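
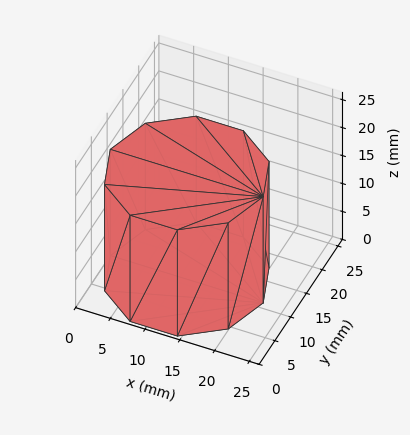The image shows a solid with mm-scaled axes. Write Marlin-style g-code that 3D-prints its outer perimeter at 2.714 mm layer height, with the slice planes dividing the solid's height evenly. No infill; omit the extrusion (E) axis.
Reading the render: the shape is a regular 10-sided prism (a cylinder approximated with 10 flat sides), circumscribed radius ≈ 11 mm, height ≈ 19 mm (dimensions read to the nearest mm from the axis ticks). For the g-code, the solid's height is divided into equal slices at the stated Δz and each level perimeter traced with G1 moves after a G0 lift.

; perimeter-only toolpath
G21 ; units = mm
G90 ; absolute positioning
G28 ; home
; layer 1
G0 Z2.714
G0 X22.000 Y11.000
G1 X19.899 Y17.466
G1 X14.399 Y21.462
G1 X7.601 Y21.462
G1 X2.101 Y17.466
G1 X0.000 Y11.000
G1 X2.101 Y4.534
G1 X7.601 Y0.538
G1 X14.399 Y0.538
G1 X19.899 Y4.534
G1 X22.000 Y11.000
; layer 2
G0 Z5.429
G0 X22.000 Y11.000
G1 X19.899 Y17.466
G1 X14.399 Y21.462
G1 X7.601 Y21.462
G1 X2.101 Y17.466
G1 X0.000 Y11.000
G1 X2.101 Y4.534
G1 X7.601 Y0.538
G1 X14.399 Y0.538
G1 X19.899 Y4.534
G1 X22.000 Y11.000
; layer 3
G0 Z8.143
G0 X22.000 Y11.000
G1 X19.899 Y17.466
G1 X14.399 Y21.462
G1 X7.601 Y21.462
G1 X2.101 Y17.466
G1 X0.000 Y11.000
G1 X2.101 Y4.534
G1 X7.601 Y0.538
G1 X14.399 Y0.538
G1 X19.899 Y4.534
G1 X22.000 Y11.000
; layer 4
G0 Z10.857
G0 X22.000 Y11.000
G1 X19.899 Y17.466
G1 X14.399 Y21.462
G1 X7.601 Y21.462
G1 X2.101 Y17.466
G1 X0.000 Y11.000
G1 X2.101 Y4.534
G1 X7.601 Y0.538
G1 X14.399 Y0.538
G1 X19.899 Y4.534
G1 X22.000 Y11.000
; layer 5
G0 Z13.571
G0 X22.000 Y11.000
G1 X19.899 Y17.466
G1 X14.399 Y21.462
G1 X7.601 Y21.462
G1 X2.101 Y17.466
G1 X0.000 Y11.000
G1 X2.101 Y4.534
G1 X7.601 Y0.538
G1 X14.399 Y0.538
G1 X19.899 Y4.534
G1 X22.000 Y11.000
; layer 6
G0 Z16.286
G0 X22.000 Y11.000
G1 X19.899 Y17.466
G1 X14.399 Y21.462
G1 X7.601 Y21.462
G1 X2.101 Y17.466
G1 X0.000 Y11.000
G1 X2.101 Y4.534
G1 X7.601 Y0.538
G1 X14.399 Y0.538
G1 X19.899 Y4.534
G1 X22.000 Y11.000
; layer 7
G0 Z19.000
G0 X22.000 Y11.000
G1 X19.899 Y17.466
G1 X14.399 Y21.462
G1 X7.601 Y21.462
G1 X2.101 Y17.466
G1 X0.000 Y11.000
G1 X2.101 Y4.534
G1 X7.601 Y0.538
G1 X14.399 Y0.538
G1 X19.899 Y4.534
G1 X22.000 Y11.000
M2 ; end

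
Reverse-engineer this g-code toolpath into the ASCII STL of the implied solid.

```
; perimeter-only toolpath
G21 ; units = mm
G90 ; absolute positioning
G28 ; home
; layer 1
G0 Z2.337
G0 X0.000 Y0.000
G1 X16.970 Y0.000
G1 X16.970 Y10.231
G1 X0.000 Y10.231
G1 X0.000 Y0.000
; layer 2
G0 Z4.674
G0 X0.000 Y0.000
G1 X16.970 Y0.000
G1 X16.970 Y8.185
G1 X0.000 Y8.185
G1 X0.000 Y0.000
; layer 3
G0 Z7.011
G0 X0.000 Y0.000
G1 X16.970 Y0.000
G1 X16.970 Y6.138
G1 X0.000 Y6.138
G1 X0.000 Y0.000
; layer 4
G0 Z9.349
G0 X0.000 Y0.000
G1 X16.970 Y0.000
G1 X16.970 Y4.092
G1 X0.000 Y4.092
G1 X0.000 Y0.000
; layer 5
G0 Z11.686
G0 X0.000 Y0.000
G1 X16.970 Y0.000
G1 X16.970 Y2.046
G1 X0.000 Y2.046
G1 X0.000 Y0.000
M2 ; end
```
solid part
  facet normal 0.0000 0.0000 -1.0000
    outer loop
      vertex 16.970 12.277 0.000
      vertex 16.970 0.000 0.000
      vertex 0.000 0.000 0.000
    endloop
  endfacet
  facet normal 0.0000 0.0000 -1.0000
    outer loop
      vertex 0.000 12.277 0.000
      vertex 16.970 12.277 0.000
      vertex 0.000 0.000 0.000
    endloop
  endfacet
  facet normal 0.0000 -1.0000 0.0000
    outer loop
      vertex 0.000 0.000 0.000
      vertex 16.970 0.000 0.000
      vertex 16.970 0.000 14.023
    endloop
  endfacet
  facet normal 0.0000 -1.0000 0.0000
    outer loop
      vertex 0.000 0.000 0.000
      vertex 16.970 0.000 14.023
      vertex 0.000 0.000 14.023
    endloop
  endfacet
  facet normal 0.0000 0.7524 0.6587
    outer loop
      vertex 0.000 0.000 14.023
      vertex 16.970 0.000 14.023
      vertex 16.970 12.277 0.000
    endloop
  endfacet
  facet normal 0.0000 0.7524 0.6587
    outer loop
      vertex 0.000 0.000 14.023
      vertex 16.970 12.277 0.000
      vertex 0.000 12.277 0.000
    endloop
  endfacet
  facet normal -1.0000 0.0000 0.0000
    outer loop
      vertex 0.000 0.000 14.023
      vertex 0.000 12.277 0.000
      vertex 0.000 0.000 0.000
    endloop
  endfacet
  facet normal 1.0000 0.0000 0.0000
    outer loop
      vertex 16.970 0.000 0.000
      vertex 16.970 12.277 0.000
      vertex 16.970 0.000 14.023
    endloop
  endfacet
endsolid part

The G0 Z moves step by Δz≈2.337 mm. The G1 loops shrink linearly with z, so the solid tapers from its base footprint up to z≈14. Closing with a flat bottom cap and the tapered top and triangulating gives 8 facets — a wedge (ramp): 17 × 12.3 mm base, rising to 14 mm along the y=0 edge and sloping linearly to z=0 at y=12.3.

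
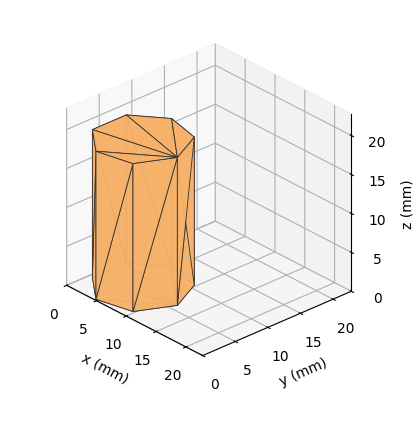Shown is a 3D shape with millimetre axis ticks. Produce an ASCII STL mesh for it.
Reading the render: the shape is a regular 7-sided prism (a cylinder approximated with 7 flat sides), circumscribed radius ≈ 6 mm, height ≈ 19 mm (dimensions read to the nearest mm from the axis ticks). For the STL, each face is triangulated and given an outward normal.

solid part
  facet normal 0.0000 0.0000 -1.0000
    outer loop
      vertex 4.7 11.8 0.0
      vertex 9.7 10.7 0.0
      vertex 12.0 6.0 0.0
    endloop
  endfacet
  facet normal 0.0000 0.0000 -1.0000
    outer loop
      vertex 0.6 8.6 0.0
      vertex 4.7 11.8 0.0
      vertex 12.0 6.0 0.0
    endloop
  endfacet
  facet normal 0.0000 0.0000 -1.0000
    outer loop
      vertex 0.6 3.4 0.0
      vertex 0.6 8.6 0.0
      vertex 12.0 6.0 0.0
    endloop
  endfacet
  facet normal 0.0000 0.0000 -1.0000
    outer loop
      vertex 4.7 0.2 0.0
      vertex 0.6 3.4 0.0
      vertex 12.0 6.0 0.0
    endloop
  endfacet
  facet normal 0.0000 0.0000 -1.0000
    outer loop
      vertex 9.7 1.3 0.0
      vertex 4.7 0.2 0.0
      vertex 12.0 6.0 0.0
    endloop
  endfacet
  facet normal 0.0000 0.0000 1.0000
    outer loop
      vertex 12.0 6.0 19.0
      vertex 9.7 10.7 19.0
      vertex 4.7 11.8 19.0
    endloop
  endfacet
  facet normal 0.0000 0.0000 1.0000
    outer loop
      vertex 12.0 6.0 19.0
      vertex 4.7 11.8 19.0
      vertex 0.6 8.6 19.0
    endloop
  endfacet
  facet normal 0.0000 0.0000 1.0000
    outer loop
      vertex 12.0 6.0 19.0
      vertex 0.6 8.6 19.0
      vertex 0.6 3.4 19.0
    endloop
  endfacet
  facet normal 0.0000 0.0000 1.0000
    outer loop
      vertex 12.0 6.0 19.0
      vertex 0.6 3.4 19.0
      vertex 4.7 0.2 19.0
    endloop
  endfacet
  facet normal 0.0000 0.0000 1.0000
    outer loop
      vertex 12.0 6.0 19.0
      vertex 4.7 0.2 19.0
      vertex 9.7 1.3 19.0
    endloop
  endfacet
  facet normal 0.8982 0.4396 0.0000
    outer loop
      vertex 12.0 6.0 0.0
      vertex 9.7 10.7 0.0
      vertex 9.7 10.7 19.0
    endloop
  endfacet
  facet normal 0.8982 0.4396 0.0000
    outer loop
      vertex 12.0 6.0 0.0
      vertex 9.7 10.7 19.0
      vertex 12.0 6.0 19.0
    endloop
  endfacet
  facet normal 0.2149 0.9766 0.0000
    outer loop
      vertex 9.7 10.7 0.0
      vertex 4.7 11.8 0.0
      vertex 4.7 11.8 19.0
    endloop
  endfacet
  facet normal 0.2149 0.9766 0.0000
    outer loop
      vertex 9.7 10.7 0.0
      vertex 4.7 11.8 19.0
      vertex 9.7 10.7 19.0
    endloop
  endfacet
  facet normal -0.6153 0.7883 0.0000
    outer loop
      vertex 4.7 11.8 0.0
      vertex 0.6 8.6 0.0
      vertex 0.6 8.6 19.0
    endloop
  endfacet
  facet normal -0.6153 0.7883 0.0000
    outer loop
      vertex 4.7 11.8 0.0
      vertex 0.6 8.6 19.0
      vertex 4.7 11.8 19.0
    endloop
  endfacet
  facet normal -1.0000 0.0000 0.0000
    outer loop
      vertex 0.6 8.6 0.0
      vertex 0.6 3.4 0.0
      vertex 0.6 3.4 19.0
    endloop
  endfacet
  facet normal -1.0000 0.0000 0.0000
    outer loop
      vertex 0.6 8.6 0.0
      vertex 0.6 3.4 19.0
      vertex 0.6 8.6 19.0
    endloop
  endfacet
  facet normal -0.6153 -0.7883 0.0000
    outer loop
      vertex 0.6 3.4 0.0
      vertex 4.7 0.2 0.0
      vertex 4.7 0.2 19.0
    endloop
  endfacet
  facet normal -0.6153 -0.7883 0.0000
    outer loop
      vertex 0.6 3.4 0.0
      vertex 4.7 0.2 19.0
      vertex 0.6 3.4 19.0
    endloop
  endfacet
  facet normal 0.2149 -0.9766 0.0000
    outer loop
      vertex 4.7 0.2 0.0
      vertex 9.7 1.3 0.0
      vertex 9.7 1.3 19.0
    endloop
  endfacet
  facet normal 0.2149 -0.9766 0.0000
    outer loop
      vertex 4.7 0.2 0.0
      vertex 9.7 1.3 19.0
      vertex 4.7 0.2 19.0
    endloop
  endfacet
  facet normal 0.8982 -0.4396 0.0000
    outer loop
      vertex 9.7 1.3 0.0
      vertex 12.0 6.0 0.0
      vertex 12.0 6.0 19.0
    endloop
  endfacet
  facet normal 0.8982 -0.4396 0.0000
    outer loop
      vertex 9.7 1.3 0.0
      vertex 12.0 6.0 19.0
      vertex 9.7 1.3 19.0
    endloop
  endfacet
endsolid part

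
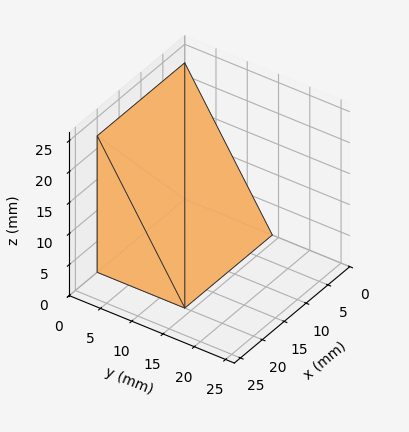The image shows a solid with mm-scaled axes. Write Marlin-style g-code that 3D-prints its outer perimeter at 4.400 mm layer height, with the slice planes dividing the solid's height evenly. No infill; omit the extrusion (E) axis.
Reading the render: the shape is a wedge (ramp): 20 × 14 mm base, rising to 22 mm along the y=0 edge and sloping linearly to z=0 at y=14 (dimensions read to the nearest mm from the axis ticks). For the g-code, the solid's height is divided into equal slices at the stated Δz and each level perimeter traced with G1 moves after a G0 lift.

; perimeter-only toolpath
G21 ; units = mm
G90 ; absolute positioning
G28 ; home
; layer 1
G0 Z4.400
G0 X0.000 Y0.000
G1 X20.000 Y0.000
G1 X20.000 Y11.200
G1 X0.000 Y11.200
G1 X0.000 Y0.000
; layer 2
G0 Z8.800
G0 X0.000 Y0.000
G1 X20.000 Y0.000
G1 X20.000 Y8.400
G1 X0.000 Y8.400
G1 X0.000 Y0.000
; layer 3
G0 Z13.200
G0 X0.000 Y0.000
G1 X20.000 Y0.000
G1 X20.000 Y5.600
G1 X0.000 Y5.600
G1 X0.000 Y0.000
; layer 4
G0 Z17.600
G0 X0.000 Y0.000
G1 X20.000 Y0.000
G1 X20.000 Y2.800
G1 X0.000 Y2.800
G1 X0.000 Y0.000
M2 ; end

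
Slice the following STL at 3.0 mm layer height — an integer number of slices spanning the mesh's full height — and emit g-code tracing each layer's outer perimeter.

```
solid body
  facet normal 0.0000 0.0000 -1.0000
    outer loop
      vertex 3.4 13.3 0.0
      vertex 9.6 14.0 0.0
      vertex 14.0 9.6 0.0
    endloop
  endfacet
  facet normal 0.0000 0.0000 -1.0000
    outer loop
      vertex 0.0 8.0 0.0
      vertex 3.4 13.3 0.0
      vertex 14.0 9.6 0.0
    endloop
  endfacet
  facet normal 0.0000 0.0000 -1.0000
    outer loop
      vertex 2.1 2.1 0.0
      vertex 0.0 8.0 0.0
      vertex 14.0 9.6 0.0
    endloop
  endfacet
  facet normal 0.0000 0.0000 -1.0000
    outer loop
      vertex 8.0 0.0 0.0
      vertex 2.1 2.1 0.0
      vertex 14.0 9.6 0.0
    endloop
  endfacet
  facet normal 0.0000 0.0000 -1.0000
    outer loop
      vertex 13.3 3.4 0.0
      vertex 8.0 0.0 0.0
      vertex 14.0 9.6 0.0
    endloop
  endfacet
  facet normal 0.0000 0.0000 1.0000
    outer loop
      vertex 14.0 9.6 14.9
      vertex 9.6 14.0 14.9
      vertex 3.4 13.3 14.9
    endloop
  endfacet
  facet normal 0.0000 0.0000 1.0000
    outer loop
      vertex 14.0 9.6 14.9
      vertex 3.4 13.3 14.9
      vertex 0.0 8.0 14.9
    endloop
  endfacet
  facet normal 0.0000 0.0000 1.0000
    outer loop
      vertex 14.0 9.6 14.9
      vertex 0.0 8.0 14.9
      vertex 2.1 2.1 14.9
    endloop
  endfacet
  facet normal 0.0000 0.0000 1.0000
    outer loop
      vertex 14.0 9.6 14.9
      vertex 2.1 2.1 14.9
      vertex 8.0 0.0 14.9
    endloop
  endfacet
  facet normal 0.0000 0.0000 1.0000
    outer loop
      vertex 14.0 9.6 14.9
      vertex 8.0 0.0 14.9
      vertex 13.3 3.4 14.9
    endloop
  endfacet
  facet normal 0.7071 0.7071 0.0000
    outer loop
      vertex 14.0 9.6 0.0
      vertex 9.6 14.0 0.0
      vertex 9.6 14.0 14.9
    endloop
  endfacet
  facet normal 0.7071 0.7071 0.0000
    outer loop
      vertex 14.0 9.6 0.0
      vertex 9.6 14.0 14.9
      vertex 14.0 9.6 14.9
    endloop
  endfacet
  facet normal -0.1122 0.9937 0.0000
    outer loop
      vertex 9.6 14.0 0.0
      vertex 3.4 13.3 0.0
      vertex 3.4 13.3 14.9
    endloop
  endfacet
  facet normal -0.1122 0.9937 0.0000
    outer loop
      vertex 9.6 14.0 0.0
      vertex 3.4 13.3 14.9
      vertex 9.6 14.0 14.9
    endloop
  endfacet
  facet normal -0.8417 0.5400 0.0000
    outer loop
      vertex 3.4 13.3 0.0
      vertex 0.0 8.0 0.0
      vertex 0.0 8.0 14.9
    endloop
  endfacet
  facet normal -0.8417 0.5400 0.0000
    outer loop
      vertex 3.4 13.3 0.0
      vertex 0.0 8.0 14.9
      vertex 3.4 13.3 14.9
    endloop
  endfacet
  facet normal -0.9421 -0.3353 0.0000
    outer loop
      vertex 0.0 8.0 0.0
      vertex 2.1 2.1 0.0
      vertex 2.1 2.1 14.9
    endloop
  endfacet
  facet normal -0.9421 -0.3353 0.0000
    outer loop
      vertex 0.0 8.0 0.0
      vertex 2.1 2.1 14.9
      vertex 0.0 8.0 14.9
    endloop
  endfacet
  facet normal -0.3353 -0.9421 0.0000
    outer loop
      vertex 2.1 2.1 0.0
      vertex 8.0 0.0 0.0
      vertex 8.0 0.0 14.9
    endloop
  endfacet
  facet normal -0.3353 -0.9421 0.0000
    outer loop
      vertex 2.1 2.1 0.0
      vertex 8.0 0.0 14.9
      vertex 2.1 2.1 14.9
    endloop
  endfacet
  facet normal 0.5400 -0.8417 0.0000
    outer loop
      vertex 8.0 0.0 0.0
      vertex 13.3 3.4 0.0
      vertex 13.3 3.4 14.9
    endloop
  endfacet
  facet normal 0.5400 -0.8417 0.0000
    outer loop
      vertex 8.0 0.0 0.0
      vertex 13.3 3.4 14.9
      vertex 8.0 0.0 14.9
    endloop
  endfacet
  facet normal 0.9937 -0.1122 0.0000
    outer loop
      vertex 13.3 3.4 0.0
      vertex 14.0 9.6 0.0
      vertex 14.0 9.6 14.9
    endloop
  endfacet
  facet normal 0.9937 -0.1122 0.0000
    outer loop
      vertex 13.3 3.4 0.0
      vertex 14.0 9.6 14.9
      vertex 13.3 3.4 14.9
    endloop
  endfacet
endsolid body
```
; perimeter-only toolpath
G21 ; units = mm
G90 ; absolute positioning
G28 ; home
; layer 1
G0 Z3.0
G0 X14.0 Y9.6
G1 X9.6 Y14.0
G1 X3.4 Y13.3
G1 X0.0 Y8.0
G1 X2.1 Y2.1
G1 X8.0 Y0.0
G1 X13.3 Y3.4
G1 X14.0 Y9.6
; layer 2
G0 Z6.0
G0 X14.0 Y9.6
G1 X9.6 Y14.0
G1 X3.4 Y13.3
G1 X0.0 Y8.0
G1 X2.1 Y2.1
G1 X8.0 Y0.0
G1 X13.3 Y3.4
G1 X14.0 Y9.6
; layer 3
G0 Z8.9
G0 X14.0 Y9.6
G1 X9.6 Y14.0
G1 X3.4 Y13.3
G1 X0.0 Y8.0
G1 X2.1 Y2.1
G1 X8.0 Y0.0
G1 X13.3 Y3.4
G1 X14.0 Y9.6
; layer 4
G0 Z11.9
G0 X14.0 Y9.6
G1 X9.6 Y14.0
G1 X3.4 Y13.3
G1 X0.0 Y8.0
G1 X2.1 Y2.1
G1 X8.0 Y0.0
G1 X13.3 Y3.4
G1 X14.0 Y9.6
; layer 5
G0 Z14.9
G0 X14.0 Y9.6
G1 X9.6 Y14.0
G1 X3.4 Y13.3
G1 X0.0 Y8.0
G1 X2.1 Y2.1
G1 X8.0 Y0.0
G1 X13.3 Y3.4
G1 X14.0 Y9.6
M2 ; end

The solid is a regular 7-sided prism (a cylinder approximated with 7 flat sides), circumscribed radius ≈ 7.2 mm, height ≈ 14.9 mm. Slicing at Δz = 3.0 mm — 5 equal slices spanning the solid's height, so layer i sits at z = i·h/5 — gives 5 non-empty perimeters. Each is a 7-segment closed polygon; G0 lifts to the layer z and rapids to the start vertex, then G1 traces the edges.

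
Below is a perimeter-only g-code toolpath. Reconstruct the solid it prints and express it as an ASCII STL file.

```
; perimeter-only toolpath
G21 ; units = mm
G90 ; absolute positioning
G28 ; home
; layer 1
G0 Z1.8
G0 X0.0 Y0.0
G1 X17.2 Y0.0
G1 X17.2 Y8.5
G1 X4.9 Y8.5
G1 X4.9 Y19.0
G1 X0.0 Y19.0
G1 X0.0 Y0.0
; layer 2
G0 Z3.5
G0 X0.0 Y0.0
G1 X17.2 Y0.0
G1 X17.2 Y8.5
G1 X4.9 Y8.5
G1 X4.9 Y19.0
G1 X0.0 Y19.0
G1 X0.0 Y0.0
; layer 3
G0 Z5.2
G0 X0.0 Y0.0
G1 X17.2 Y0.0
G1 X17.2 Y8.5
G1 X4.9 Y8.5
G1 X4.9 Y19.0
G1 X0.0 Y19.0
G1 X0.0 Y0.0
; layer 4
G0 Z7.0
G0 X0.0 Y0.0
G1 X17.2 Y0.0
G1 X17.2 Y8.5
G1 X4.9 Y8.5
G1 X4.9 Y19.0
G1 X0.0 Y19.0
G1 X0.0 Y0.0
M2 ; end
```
solid part
  facet normal 0.0000 0.0000 -1.0000
    outer loop
      vertex 17.2 8.5 0.0
      vertex 17.2 0.0 0.0
      vertex 0.0 0.0 0.0
    endloop
  endfacet
  facet normal 0.0000 0.0000 -1.0000
    outer loop
      vertex 4.9 8.5 0.0
      vertex 17.2 8.5 0.0
      vertex 0.0 0.0 0.0
    endloop
  endfacet
  facet normal 0.0000 0.0000 -1.0000
    outer loop
      vertex 4.9 19.0 0.0
      vertex 4.9 8.5 0.0
      vertex 0.0 0.0 0.0
    endloop
  endfacet
  facet normal 0.0000 0.0000 -1.0000
    outer loop
      vertex 0.0 19.0 0.0
      vertex 4.9 19.0 0.0
      vertex 0.0 0.0 0.0
    endloop
  endfacet
  facet normal 0.0000 0.0000 1.0000
    outer loop
      vertex 0.0 0.0 7.0
      vertex 17.2 0.0 7.0
      vertex 17.2 8.5 7.0
    endloop
  endfacet
  facet normal 0.0000 0.0000 1.0000
    outer loop
      vertex 0.0 0.0 7.0
      vertex 17.2 8.5 7.0
      vertex 4.9 8.5 7.0
    endloop
  endfacet
  facet normal 0.0000 0.0000 1.0000
    outer loop
      vertex 0.0 0.0 7.0
      vertex 4.9 8.5 7.0
      vertex 4.9 19.0 7.0
    endloop
  endfacet
  facet normal 0.0000 0.0000 1.0000
    outer loop
      vertex 0.0 0.0 7.0
      vertex 4.9 19.0 7.0
      vertex 0.0 19.0 7.0
    endloop
  endfacet
  facet normal 0.0000 -1.0000 0.0000
    outer loop
      vertex 0.0 0.0 0.0
      vertex 17.2 0.0 0.0
      vertex 17.2 0.0 7.0
    endloop
  endfacet
  facet normal 0.0000 -1.0000 0.0000
    outer loop
      vertex 0.0 0.0 0.0
      vertex 17.2 0.0 7.0
      vertex 0.0 0.0 7.0
    endloop
  endfacet
  facet normal 1.0000 0.0000 0.0000
    outer loop
      vertex 17.2 0.0 0.0
      vertex 17.2 8.5 0.0
      vertex 17.2 8.5 7.0
    endloop
  endfacet
  facet normal 1.0000 0.0000 0.0000
    outer loop
      vertex 17.2 0.0 0.0
      vertex 17.2 8.5 7.0
      vertex 17.2 0.0 7.0
    endloop
  endfacet
  facet normal 0.0000 1.0000 0.0000
    outer loop
      vertex 17.2 8.5 0.0
      vertex 4.9 8.5 0.0
      vertex 4.9 8.5 7.0
    endloop
  endfacet
  facet normal 0.0000 1.0000 0.0000
    outer loop
      vertex 17.2 8.5 0.0
      vertex 4.9 8.5 7.0
      vertex 17.2 8.5 7.0
    endloop
  endfacet
  facet normal 1.0000 0.0000 0.0000
    outer loop
      vertex 4.9 8.5 0.0
      vertex 4.9 19.0 0.0
      vertex 4.9 19.0 7.0
    endloop
  endfacet
  facet normal 1.0000 0.0000 0.0000
    outer loop
      vertex 4.9 8.5 0.0
      vertex 4.9 19.0 7.0
      vertex 4.9 8.5 7.0
    endloop
  endfacet
  facet normal 0.0000 1.0000 0.0000
    outer loop
      vertex 4.9 19.0 0.0
      vertex 0.0 19.0 0.0
      vertex 0.0 19.0 7.0
    endloop
  endfacet
  facet normal 0.0000 1.0000 0.0000
    outer loop
      vertex 4.9 19.0 0.0
      vertex 0.0 19.0 7.0
      vertex 4.9 19.0 7.0
    endloop
  endfacet
  facet normal -1.0000 0.0000 0.0000
    outer loop
      vertex 0.0 19.0 0.0
      vertex 0.0 0.0 0.0
      vertex 0.0 0.0 7.0
    endloop
  endfacet
  facet normal -1.0000 0.0000 0.0000
    outer loop
      vertex 0.0 19.0 0.0
      vertex 0.0 0.0 7.0
      vertex 0.0 19.0 7.0
    endloop
  endfacet
endsolid part

The G0 Z moves step by Δz≈1.8 mm. Every layer's G1 loop is the same polygon, so the solid is a straight extrusion of it from z=0 to z≈7. Closing with flat bottom and top caps and triangulating gives 20 facets — an L-shaped prism: outer 17.2 × 19 mm, arm thicknesses ≈ 8.5 mm (horizontal) and 4.9 mm (vertical), extruded 7 mm in z.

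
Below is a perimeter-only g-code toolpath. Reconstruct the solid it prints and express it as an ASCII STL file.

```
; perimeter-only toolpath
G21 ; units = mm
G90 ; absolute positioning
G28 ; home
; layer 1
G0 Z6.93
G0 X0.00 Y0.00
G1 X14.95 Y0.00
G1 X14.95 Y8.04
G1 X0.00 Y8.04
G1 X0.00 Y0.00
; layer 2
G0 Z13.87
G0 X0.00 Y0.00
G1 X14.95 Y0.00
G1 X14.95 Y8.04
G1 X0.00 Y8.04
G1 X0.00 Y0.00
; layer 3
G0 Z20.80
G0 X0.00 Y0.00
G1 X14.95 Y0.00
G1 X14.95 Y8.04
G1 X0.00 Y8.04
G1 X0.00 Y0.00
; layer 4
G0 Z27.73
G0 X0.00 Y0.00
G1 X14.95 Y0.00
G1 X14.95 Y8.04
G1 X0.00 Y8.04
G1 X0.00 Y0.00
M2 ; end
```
solid part
  facet normal 0.0000 0.0000 -1.0000
    outer loop
      vertex 14.95 8.04 0.00
      vertex 14.95 0.00 0.00
      vertex 0.00 0.00 0.00
    endloop
  endfacet
  facet normal 0.0000 0.0000 -1.0000
    outer loop
      vertex 0.00 8.04 0.00
      vertex 14.95 8.04 0.00
      vertex 0.00 0.00 0.00
    endloop
  endfacet
  facet normal 0.0000 0.0000 1.0000
    outer loop
      vertex 0.00 0.00 27.73
      vertex 14.95 0.00 27.73
      vertex 14.95 8.04 27.73
    endloop
  endfacet
  facet normal 0.0000 0.0000 1.0000
    outer loop
      vertex 0.00 0.00 27.73
      vertex 14.95 8.04 27.73
      vertex 0.00 8.04 27.73
    endloop
  endfacet
  facet normal 0.0000 -1.0000 0.0000
    outer loop
      vertex 0.00 0.00 0.00
      vertex 14.95 0.00 0.00
      vertex 14.95 0.00 27.73
    endloop
  endfacet
  facet normal 0.0000 -1.0000 0.0000
    outer loop
      vertex 0.00 0.00 0.00
      vertex 14.95 0.00 27.73
      vertex 0.00 0.00 27.73
    endloop
  endfacet
  facet normal 0.0000 1.0000 0.0000
    outer loop
      vertex 14.95 8.04 27.73
      vertex 14.95 8.04 0.00
      vertex 0.00 8.04 0.00
    endloop
  endfacet
  facet normal 0.0000 1.0000 0.0000
    outer loop
      vertex 0.00 8.04 27.73
      vertex 14.95 8.04 27.73
      vertex 0.00 8.04 0.00
    endloop
  endfacet
  facet normal -1.0000 0.0000 0.0000
    outer loop
      vertex 0.00 8.04 27.73
      vertex 0.00 8.04 0.00
      vertex 0.00 0.00 0.00
    endloop
  endfacet
  facet normal -1.0000 0.0000 0.0000
    outer loop
      vertex 0.00 0.00 27.73
      vertex 0.00 8.04 27.73
      vertex 0.00 0.00 0.00
    endloop
  endfacet
  facet normal 1.0000 0.0000 0.0000
    outer loop
      vertex 14.95 0.00 0.00
      vertex 14.95 8.04 0.00
      vertex 14.95 8.04 27.73
    endloop
  endfacet
  facet normal 1.0000 0.0000 0.0000
    outer loop
      vertex 14.95 0.00 0.00
      vertex 14.95 8.04 27.73
      vertex 14.95 0.00 27.73
    endloop
  endfacet
endsolid part

The G0 Z moves step by Δz≈6.93 mm. Every layer's G1 loop is the same polygon, so the solid is a straight extrusion of it from z=0 to z≈27.7. Closing with flat bottom and top caps and triangulating gives 12 facets — a rectangular box, roughly 14.9 × 8.04 mm footprint and 27.7 mm tall.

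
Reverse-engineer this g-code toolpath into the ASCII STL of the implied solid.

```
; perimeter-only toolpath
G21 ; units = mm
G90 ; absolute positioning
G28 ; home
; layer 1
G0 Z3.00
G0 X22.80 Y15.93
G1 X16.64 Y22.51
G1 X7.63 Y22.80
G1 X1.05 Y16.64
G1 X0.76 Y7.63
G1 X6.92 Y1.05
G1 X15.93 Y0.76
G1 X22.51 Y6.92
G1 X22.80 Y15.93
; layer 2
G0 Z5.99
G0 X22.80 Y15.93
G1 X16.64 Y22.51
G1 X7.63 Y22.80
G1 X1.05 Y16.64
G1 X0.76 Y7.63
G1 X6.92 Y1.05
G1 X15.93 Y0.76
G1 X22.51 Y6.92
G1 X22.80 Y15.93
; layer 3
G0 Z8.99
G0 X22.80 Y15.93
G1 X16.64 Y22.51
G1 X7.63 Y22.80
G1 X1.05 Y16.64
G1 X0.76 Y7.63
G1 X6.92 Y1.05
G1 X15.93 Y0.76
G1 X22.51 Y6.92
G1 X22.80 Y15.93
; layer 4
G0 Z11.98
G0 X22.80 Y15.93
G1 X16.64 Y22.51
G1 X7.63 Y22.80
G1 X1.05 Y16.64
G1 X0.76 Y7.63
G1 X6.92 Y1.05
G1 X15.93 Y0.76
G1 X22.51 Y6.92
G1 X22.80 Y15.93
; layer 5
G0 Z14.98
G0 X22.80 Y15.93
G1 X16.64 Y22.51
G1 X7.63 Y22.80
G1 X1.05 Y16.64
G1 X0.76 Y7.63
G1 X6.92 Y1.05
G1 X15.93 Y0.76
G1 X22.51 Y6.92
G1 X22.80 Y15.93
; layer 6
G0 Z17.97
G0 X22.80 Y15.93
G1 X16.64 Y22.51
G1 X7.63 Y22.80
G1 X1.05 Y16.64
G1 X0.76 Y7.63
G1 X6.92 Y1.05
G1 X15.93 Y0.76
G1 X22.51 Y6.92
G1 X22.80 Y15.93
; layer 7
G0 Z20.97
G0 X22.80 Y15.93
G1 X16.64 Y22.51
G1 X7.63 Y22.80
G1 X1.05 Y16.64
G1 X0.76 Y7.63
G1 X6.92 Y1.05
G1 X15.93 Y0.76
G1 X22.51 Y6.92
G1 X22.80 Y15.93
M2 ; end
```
solid part
  facet normal 0.0000 0.0000 -1.0000
    outer loop
      vertex 7.63 22.80 0.00
      vertex 16.64 22.51 0.00
      vertex 22.80 15.93 0.00
    endloop
  endfacet
  facet normal 0.0000 0.0000 -1.0000
    outer loop
      vertex 1.05 16.64 0.00
      vertex 7.63 22.80 0.00
      vertex 22.80 15.93 0.00
    endloop
  endfacet
  facet normal 0.0000 0.0000 -1.0000
    outer loop
      vertex 0.76 7.63 0.00
      vertex 1.05 16.64 0.00
      vertex 22.80 15.93 0.00
    endloop
  endfacet
  facet normal 0.0000 0.0000 -1.0000
    outer loop
      vertex 6.92 1.05 0.00
      vertex 0.76 7.63 0.00
      vertex 22.80 15.93 0.00
    endloop
  endfacet
  facet normal 0.0000 0.0000 -1.0000
    outer loop
      vertex 15.93 0.76 0.00
      vertex 6.92 1.05 0.00
      vertex 22.80 15.93 0.00
    endloop
  endfacet
  facet normal 0.0000 0.0000 -1.0000
    outer loop
      vertex 22.51 6.92 0.00
      vertex 15.93 0.76 0.00
      vertex 22.80 15.93 0.00
    endloop
  endfacet
  facet normal 0.0000 0.0000 1.0000
    outer loop
      vertex 22.80 15.93 20.97
      vertex 16.64 22.51 20.97
      vertex 7.63 22.80 20.97
    endloop
  endfacet
  facet normal 0.0000 0.0000 1.0000
    outer loop
      vertex 22.80 15.93 20.97
      vertex 7.63 22.80 20.97
      vertex 1.05 16.64 20.97
    endloop
  endfacet
  facet normal 0.0000 0.0000 1.0000
    outer loop
      vertex 22.80 15.93 20.97
      vertex 1.05 16.64 20.97
      vertex 0.76 7.63 20.97
    endloop
  endfacet
  facet normal 0.0000 0.0000 1.0000
    outer loop
      vertex 22.80 15.93 20.97
      vertex 0.76 7.63 20.97
      vertex 6.92 1.05 20.97
    endloop
  endfacet
  facet normal 0.0000 0.0000 1.0000
    outer loop
      vertex 22.80 15.93 20.97
      vertex 6.92 1.05 20.97
      vertex 15.93 0.76 20.97
    endloop
  endfacet
  facet normal 0.0000 0.0000 1.0000
    outer loop
      vertex 22.80 15.93 20.97
      vertex 15.93 0.76 20.97
      vertex 22.51 6.92 20.97
    endloop
  endfacet
  facet normal 0.7300 0.6834 0.0000
    outer loop
      vertex 22.80 15.93 0.00
      vertex 16.64 22.51 0.00
      vertex 16.64 22.51 20.97
    endloop
  endfacet
  facet normal 0.7300 0.6834 0.0000
    outer loop
      vertex 22.80 15.93 0.00
      vertex 16.64 22.51 20.97
      vertex 22.80 15.93 20.97
    endloop
  endfacet
  facet normal 0.0322 0.9995 0.0000
    outer loop
      vertex 16.64 22.51 0.00
      vertex 7.63 22.80 0.00
      vertex 7.63 22.80 20.97
    endloop
  endfacet
  facet normal 0.0322 0.9995 0.0000
    outer loop
      vertex 16.64 22.51 0.00
      vertex 7.63 22.80 20.97
      vertex 16.64 22.51 20.97
    endloop
  endfacet
  facet normal -0.6834 0.7300 0.0000
    outer loop
      vertex 7.63 22.80 0.00
      vertex 1.05 16.64 0.00
      vertex 1.05 16.64 20.97
    endloop
  endfacet
  facet normal -0.6834 0.7300 0.0000
    outer loop
      vertex 7.63 22.80 0.00
      vertex 1.05 16.64 20.97
      vertex 7.63 22.80 20.97
    endloop
  endfacet
  facet normal -0.9995 0.0322 0.0000
    outer loop
      vertex 1.05 16.64 0.00
      vertex 0.76 7.63 0.00
      vertex 0.76 7.63 20.97
    endloop
  endfacet
  facet normal -0.9995 0.0322 0.0000
    outer loop
      vertex 1.05 16.64 0.00
      vertex 0.76 7.63 20.97
      vertex 1.05 16.64 20.97
    endloop
  endfacet
  facet normal -0.7300 -0.6834 0.0000
    outer loop
      vertex 0.76 7.63 0.00
      vertex 6.92 1.05 0.00
      vertex 6.92 1.05 20.97
    endloop
  endfacet
  facet normal -0.7300 -0.6834 0.0000
    outer loop
      vertex 0.76 7.63 0.00
      vertex 6.92 1.05 20.97
      vertex 0.76 7.63 20.97
    endloop
  endfacet
  facet normal -0.0322 -0.9995 0.0000
    outer loop
      vertex 6.92 1.05 0.00
      vertex 15.93 0.76 0.00
      vertex 15.93 0.76 20.97
    endloop
  endfacet
  facet normal -0.0322 -0.9995 0.0000
    outer loop
      vertex 6.92 1.05 0.00
      vertex 15.93 0.76 20.97
      vertex 6.92 1.05 20.97
    endloop
  endfacet
  facet normal 0.6834 -0.7300 0.0000
    outer loop
      vertex 15.93 0.76 0.00
      vertex 22.51 6.92 0.00
      vertex 22.51 6.92 20.97
    endloop
  endfacet
  facet normal 0.6834 -0.7300 0.0000
    outer loop
      vertex 15.93 0.76 0.00
      vertex 22.51 6.92 20.97
      vertex 15.93 0.76 20.97
    endloop
  endfacet
  facet normal 0.9995 -0.0322 0.0000
    outer loop
      vertex 22.51 6.92 0.00
      vertex 22.80 15.93 0.00
      vertex 22.80 15.93 20.97
    endloop
  endfacet
  facet normal 0.9995 -0.0322 0.0000
    outer loop
      vertex 22.51 6.92 0.00
      vertex 22.80 15.93 20.97
      vertex 22.51 6.92 20.97
    endloop
  endfacet
endsolid part

The G0 Z moves step by Δz≈3.00 mm. Every layer's G1 loop is the same polygon, so the solid is a straight extrusion of it from z=0 to z≈21. Closing with flat bottom and top caps and triangulating gives 28 facets — a regular 8-sided prism (a cylinder approximated with 8 flat sides), circumscribed radius ≈ 11.8 mm, height ≈ 21 mm.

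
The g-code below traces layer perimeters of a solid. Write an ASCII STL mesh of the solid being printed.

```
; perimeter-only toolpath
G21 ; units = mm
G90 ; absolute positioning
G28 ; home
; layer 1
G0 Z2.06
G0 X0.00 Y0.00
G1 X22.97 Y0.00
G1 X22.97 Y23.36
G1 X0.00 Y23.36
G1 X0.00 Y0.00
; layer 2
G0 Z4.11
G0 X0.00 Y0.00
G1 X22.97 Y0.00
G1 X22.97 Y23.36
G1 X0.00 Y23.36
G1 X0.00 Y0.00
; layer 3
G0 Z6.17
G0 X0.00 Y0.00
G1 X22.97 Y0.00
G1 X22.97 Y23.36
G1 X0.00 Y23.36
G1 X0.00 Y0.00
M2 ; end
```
solid part
  facet normal 0.0000 0.0000 -1.0000
    outer loop
      vertex 22.97 23.36 0.00
      vertex 22.97 0.00 0.00
      vertex 0.00 0.00 0.00
    endloop
  endfacet
  facet normal 0.0000 0.0000 -1.0000
    outer loop
      vertex 0.00 23.36 0.00
      vertex 22.97 23.36 0.00
      vertex 0.00 0.00 0.00
    endloop
  endfacet
  facet normal 0.0000 0.0000 1.0000
    outer loop
      vertex 0.00 0.00 6.17
      vertex 22.97 0.00 6.17
      vertex 22.97 23.36 6.17
    endloop
  endfacet
  facet normal 0.0000 0.0000 1.0000
    outer loop
      vertex 0.00 0.00 6.17
      vertex 22.97 23.36 6.17
      vertex 0.00 23.36 6.17
    endloop
  endfacet
  facet normal 0.0000 -1.0000 0.0000
    outer loop
      vertex 0.00 0.00 0.00
      vertex 22.97 0.00 0.00
      vertex 22.97 0.00 6.17
    endloop
  endfacet
  facet normal 0.0000 -1.0000 0.0000
    outer loop
      vertex 0.00 0.00 0.00
      vertex 22.97 0.00 6.17
      vertex 0.00 0.00 6.17
    endloop
  endfacet
  facet normal 0.0000 1.0000 0.0000
    outer loop
      vertex 22.97 23.36 6.17
      vertex 22.97 23.36 0.00
      vertex 0.00 23.36 0.00
    endloop
  endfacet
  facet normal 0.0000 1.0000 0.0000
    outer loop
      vertex 0.00 23.36 6.17
      vertex 22.97 23.36 6.17
      vertex 0.00 23.36 0.00
    endloop
  endfacet
  facet normal -1.0000 0.0000 0.0000
    outer loop
      vertex 0.00 23.36 6.17
      vertex 0.00 23.36 0.00
      vertex 0.00 0.00 0.00
    endloop
  endfacet
  facet normal -1.0000 0.0000 0.0000
    outer loop
      vertex 0.00 0.00 6.17
      vertex 0.00 23.36 6.17
      vertex 0.00 0.00 0.00
    endloop
  endfacet
  facet normal 1.0000 0.0000 0.0000
    outer loop
      vertex 22.97 0.00 0.00
      vertex 22.97 23.36 0.00
      vertex 22.97 23.36 6.17
    endloop
  endfacet
  facet normal 1.0000 0.0000 0.0000
    outer loop
      vertex 22.97 0.00 0.00
      vertex 22.97 23.36 6.17
      vertex 22.97 0.00 6.17
    endloop
  endfacet
endsolid part

The G0 Z moves step by Δz≈2.06 mm. Every layer's G1 loop is the same polygon, so the solid is a straight extrusion of it from z=0 to z≈6.17. Closing with flat bottom and top caps and triangulating gives 12 facets — a rectangular box, roughly 23 × 23.4 mm footprint and 6.17 mm tall.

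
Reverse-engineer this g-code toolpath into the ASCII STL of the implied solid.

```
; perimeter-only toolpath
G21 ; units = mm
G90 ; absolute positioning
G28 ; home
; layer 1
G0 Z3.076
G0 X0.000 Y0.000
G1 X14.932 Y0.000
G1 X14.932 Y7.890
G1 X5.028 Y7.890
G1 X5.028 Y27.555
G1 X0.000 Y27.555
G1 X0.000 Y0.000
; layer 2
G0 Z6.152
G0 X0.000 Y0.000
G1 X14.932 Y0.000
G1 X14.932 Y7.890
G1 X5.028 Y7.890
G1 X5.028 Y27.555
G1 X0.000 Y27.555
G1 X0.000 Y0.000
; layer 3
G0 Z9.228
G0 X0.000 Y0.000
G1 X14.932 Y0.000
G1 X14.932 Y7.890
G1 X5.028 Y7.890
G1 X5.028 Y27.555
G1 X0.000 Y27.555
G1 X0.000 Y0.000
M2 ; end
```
solid part
  facet normal 0.0000 0.0000 -1.0000
    outer loop
      vertex 14.932 7.890 0.000
      vertex 14.932 0.000 0.000
      vertex 0.000 0.000 0.000
    endloop
  endfacet
  facet normal 0.0000 0.0000 -1.0000
    outer loop
      vertex 5.028 7.890 0.000
      vertex 14.932 7.890 0.000
      vertex 0.000 0.000 0.000
    endloop
  endfacet
  facet normal 0.0000 0.0000 -1.0000
    outer loop
      vertex 5.028 27.555 0.000
      vertex 5.028 7.890 0.000
      vertex 0.000 0.000 0.000
    endloop
  endfacet
  facet normal 0.0000 0.0000 -1.0000
    outer loop
      vertex 0.000 27.555 0.000
      vertex 5.028 27.555 0.000
      vertex 0.000 0.000 0.000
    endloop
  endfacet
  facet normal 0.0000 0.0000 1.0000
    outer loop
      vertex 0.000 0.000 9.228
      vertex 14.932 0.000 9.228
      vertex 14.932 7.890 9.228
    endloop
  endfacet
  facet normal 0.0000 0.0000 1.0000
    outer loop
      vertex 0.000 0.000 9.228
      vertex 14.932 7.890 9.228
      vertex 5.028 7.890 9.228
    endloop
  endfacet
  facet normal 0.0000 0.0000 1.0000
    outer loop
      vertex 0.000 0.000 9.228
      vertex 5.028 7.890 9.228
      vertex 5.028 27.555 9.228
    endloop
  endfacet
  facet normal 0.0000 0.0000 1.0000
    outer loop
      vertex 0.000 0.000 9.228
      vertex 5.028 27.555 9.228
      vertex 0.000 27.555 9.228
    endloop
  endfacet
  facet normal 0.0000 -1.0000 0.0000
    outer loop
      vertex 0.000 0.000 0.000
      vertex 14.932 0.000 0.000
      vertex 14.932 0.000 9.228
    endloop
  endfacet
  facet normal 0.0000 -1.0000 0.0000
    outer loop
      vertex 0.000 0.000 0.000
      vertex 14.932 0.000 9.228
      vertex 0.000 0.000 9.228
    endloop
  endfacet
  facet normal 1.0000 0.0000 0.0000
    outer loop
      vertex 14.932 0.000 0.000
      vertex 14.932 7.890 0.000
      vertex 14.932 7.890 9.228
    endloop
  endfacet
  facet normal 1.0000 0.0000 0.0000
    outer loop
      vertex 14.932 0.000 0.000
      vertex 14.932 7.890 9.228
      vertex 14.932 0.000 9.228
    endloop
  endfacet
  facet normal 0.0000 1.0000 0.0000
    outer loop
      vertex 14.932 7.890 0.000
      vertex 5.028 7.890 0.000
      vertex 5.028 7.890 9.228
    endloop
  endfacet
  facet normal 0.0000 1.0000 0.0000
    outer loop
      vertex 14.932 7.890 0.000
      vertex 5.028 7.890 9.228
      vertex 14.932 7.890 9.228
    endloop
  endfacet
  facet normal 1.0000 0.0000 0.0000
    outer loop
      vertex 5.028 7.890 0.000
      vertex 5.028 27.555 0.000
      vertex 5.028 27.555 9.228
    endloop
  endfacet
  facet normal 1.0000 0.0000 0.0000
    outer loop
      vertex 5.028 7.890 0.000
      vertex 5.028 27.555 9.228
      vertex 5.028 7.890 9.228
    endloop
  endfacet
  facet normal 0.0000 1.0000 0.0000
    outer loop
      vertex 5.028 27.555 0.000
      vertex 0.000 27.555 0.000
      vertex 0.000 27.555 9.228
    endloop
  endfacet
  facet normal 0.0000 1.0000 0.0000
    outer loop
      vertex 5.028 27.555 0.000
      vertex 0.000 27.555 9.228
      vertex 5.028 27.555 9.228
    endloop
  endfacet
  facet normal -1.0000 0.0000 0.0000
    outer loop
      vertex 0.000 27.555 0.000
      vertex 0.000 0.000 0.000
      vertex 0.000 0.000 9.228
    endloop
  endfacet
  facet normal -1.0000 0.0000 0.0000
    outer loop
      vertex 0.000 27.555 0.000
      vertex 0.000 0.000 9.228
      vertex 0.000 27.555 9.228
    endloop
  endfacet
endsolid part

The G0 Z moves step by Δz≈3.076 mm. Every layer's G1 loop is the same polygon, so the solid is a straight extrusion of it from z=0 to z≈9.23. Closing with flat bottom and top caps and triangulating gives 20 facets — an L-shaped prism: outer 14.9 × 27.6 mm, arm thicknesses ≈ 7.89 mm (horizontal) and 5.03 mm (vertical), extruded 9.23 mm in z.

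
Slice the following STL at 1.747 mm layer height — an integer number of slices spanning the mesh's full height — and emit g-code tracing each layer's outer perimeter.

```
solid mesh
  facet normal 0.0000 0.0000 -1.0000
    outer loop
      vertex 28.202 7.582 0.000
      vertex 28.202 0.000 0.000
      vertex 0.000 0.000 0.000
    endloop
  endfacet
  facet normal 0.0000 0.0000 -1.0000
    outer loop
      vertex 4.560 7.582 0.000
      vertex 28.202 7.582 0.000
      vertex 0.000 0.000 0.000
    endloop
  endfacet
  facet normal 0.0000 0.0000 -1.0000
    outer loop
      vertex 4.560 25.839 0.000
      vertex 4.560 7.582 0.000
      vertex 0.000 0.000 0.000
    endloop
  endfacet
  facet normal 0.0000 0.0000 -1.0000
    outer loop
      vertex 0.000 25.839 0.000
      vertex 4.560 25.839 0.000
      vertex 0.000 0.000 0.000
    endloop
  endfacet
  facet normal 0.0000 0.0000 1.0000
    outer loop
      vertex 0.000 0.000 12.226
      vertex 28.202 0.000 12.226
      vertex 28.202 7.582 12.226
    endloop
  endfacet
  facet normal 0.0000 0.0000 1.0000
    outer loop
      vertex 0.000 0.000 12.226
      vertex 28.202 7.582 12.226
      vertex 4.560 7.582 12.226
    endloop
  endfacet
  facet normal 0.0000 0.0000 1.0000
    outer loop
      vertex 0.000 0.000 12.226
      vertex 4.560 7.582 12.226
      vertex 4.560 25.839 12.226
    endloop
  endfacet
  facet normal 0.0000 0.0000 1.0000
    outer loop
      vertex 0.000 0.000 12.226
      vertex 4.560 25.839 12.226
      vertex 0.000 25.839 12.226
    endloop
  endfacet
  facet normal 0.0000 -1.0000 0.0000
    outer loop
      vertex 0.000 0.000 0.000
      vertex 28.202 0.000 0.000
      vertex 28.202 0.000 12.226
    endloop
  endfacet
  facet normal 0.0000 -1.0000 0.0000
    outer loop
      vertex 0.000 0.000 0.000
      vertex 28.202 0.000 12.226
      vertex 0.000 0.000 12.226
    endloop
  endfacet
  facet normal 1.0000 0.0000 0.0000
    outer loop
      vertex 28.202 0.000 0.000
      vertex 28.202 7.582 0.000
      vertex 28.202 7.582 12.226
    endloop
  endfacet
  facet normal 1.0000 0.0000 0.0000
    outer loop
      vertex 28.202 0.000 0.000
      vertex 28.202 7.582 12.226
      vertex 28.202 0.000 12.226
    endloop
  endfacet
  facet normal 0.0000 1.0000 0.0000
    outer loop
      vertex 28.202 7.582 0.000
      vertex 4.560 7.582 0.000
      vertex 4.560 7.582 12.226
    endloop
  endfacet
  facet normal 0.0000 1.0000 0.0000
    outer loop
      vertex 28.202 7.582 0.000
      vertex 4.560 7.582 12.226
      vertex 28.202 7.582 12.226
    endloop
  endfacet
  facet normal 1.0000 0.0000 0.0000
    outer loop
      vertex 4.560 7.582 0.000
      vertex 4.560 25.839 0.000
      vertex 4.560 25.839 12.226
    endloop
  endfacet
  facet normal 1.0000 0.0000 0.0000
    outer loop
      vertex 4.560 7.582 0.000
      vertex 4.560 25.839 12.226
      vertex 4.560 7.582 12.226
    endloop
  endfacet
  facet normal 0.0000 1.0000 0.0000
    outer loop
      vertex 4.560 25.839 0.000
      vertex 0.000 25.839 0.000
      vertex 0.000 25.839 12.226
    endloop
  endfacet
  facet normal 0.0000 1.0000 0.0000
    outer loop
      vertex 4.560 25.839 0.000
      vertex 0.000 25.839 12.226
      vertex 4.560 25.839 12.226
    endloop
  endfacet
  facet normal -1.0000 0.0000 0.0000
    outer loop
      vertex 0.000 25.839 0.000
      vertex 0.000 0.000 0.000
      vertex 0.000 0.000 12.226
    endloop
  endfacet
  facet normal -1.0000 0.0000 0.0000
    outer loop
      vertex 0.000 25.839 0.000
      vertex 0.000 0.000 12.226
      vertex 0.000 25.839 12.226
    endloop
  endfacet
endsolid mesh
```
; perimeter-only toolpath
G21 ; units = mm
G90 ; absolute positioning
G28 ; home
; layer 1
G0 Z1.747
G0 X0.000 Y0.000
G1 X28.202 Y0.000
G1 X28.202 Y7.582
G1 X4.560 Y7.582
G1 X4.560 Y25.839
G1 X0.000 Y25.839
G1 X0.000 Y0.000
; layer 2
G0 Z3.493
G0 X0.000 Y0.000
G1 X28.202 Y0.000
G1 X28.202 Y7.582
G1 X4.560 Y7.582
G1 X4.560 Y25.839
G1 X0.000 Y25.839
G1 X0.000 Y0.000
; layer 3
G0 Z5.240
G0 X0.000 Y0.000
G1 X28.202 Y0.000
G1 X28.202 Y7.582
G1 X4.560 Y7.582
G1 X4.560 Y25.839
G1 X0.000 Y25.839
G1 X0.000 Y0.000
; layer 4
G0 Z6.986
G0 X0.000 Y0.000
G1 X28.202 Y0.000
G1 X28.202 Y7.582
G1 X4.560 Y7.582
G1 X4.560 Y25.839
G1 X0.000 Y25.839
G1 X0.000 Y0.000
; layer 5
G0 Z8.733
G0 X0.000 Y0.000
G1 X28.202 Y0.000
G1 X28.202 Y7.582
G1 X4.560 Y7.582
G1 X4.560 Y25.839
G1 X0.000 Y25.839
G1 X0.000 Y0.000
; layer 6
G0 Z10.479
G0 X0.000 Y0.000
G1 X28.202 Y0.000
G1 X28.202 Y7.582
G1 X4.560 Y7.582
G1 X4.560 Y25.839
G1 X0.000 Y25.839
G1 X0.000 Y0.000
; layer 7
G0 Z12.226
G0 X0.000 Y0.000
G1 X28.202 Y0.000
G1 X28.202 Y7.582
G1 X4.560 Y7.582
G1 X4.560 Y25.839
G1 X0.000 Y25.839
G1 X0.000 Y0.000
M2 ; end

The solid is an L-shaped prism: outer 28.2 × 25.8 mm, arm thicknesses ≈ 7.58 mm (horizontal) and 4.56 mm (vertical), extruded 12.2 mm in z. Slicing at Δz = 1.747 mm — 7 equal slices spanning the solid's height, so layer i sits at z = i·h/7 — gives 7 non-empty perimeters. Each is a 6-segment closed polygon; G0 lifts to the layer z and rapids to the start vertex, then G1 traces the edges.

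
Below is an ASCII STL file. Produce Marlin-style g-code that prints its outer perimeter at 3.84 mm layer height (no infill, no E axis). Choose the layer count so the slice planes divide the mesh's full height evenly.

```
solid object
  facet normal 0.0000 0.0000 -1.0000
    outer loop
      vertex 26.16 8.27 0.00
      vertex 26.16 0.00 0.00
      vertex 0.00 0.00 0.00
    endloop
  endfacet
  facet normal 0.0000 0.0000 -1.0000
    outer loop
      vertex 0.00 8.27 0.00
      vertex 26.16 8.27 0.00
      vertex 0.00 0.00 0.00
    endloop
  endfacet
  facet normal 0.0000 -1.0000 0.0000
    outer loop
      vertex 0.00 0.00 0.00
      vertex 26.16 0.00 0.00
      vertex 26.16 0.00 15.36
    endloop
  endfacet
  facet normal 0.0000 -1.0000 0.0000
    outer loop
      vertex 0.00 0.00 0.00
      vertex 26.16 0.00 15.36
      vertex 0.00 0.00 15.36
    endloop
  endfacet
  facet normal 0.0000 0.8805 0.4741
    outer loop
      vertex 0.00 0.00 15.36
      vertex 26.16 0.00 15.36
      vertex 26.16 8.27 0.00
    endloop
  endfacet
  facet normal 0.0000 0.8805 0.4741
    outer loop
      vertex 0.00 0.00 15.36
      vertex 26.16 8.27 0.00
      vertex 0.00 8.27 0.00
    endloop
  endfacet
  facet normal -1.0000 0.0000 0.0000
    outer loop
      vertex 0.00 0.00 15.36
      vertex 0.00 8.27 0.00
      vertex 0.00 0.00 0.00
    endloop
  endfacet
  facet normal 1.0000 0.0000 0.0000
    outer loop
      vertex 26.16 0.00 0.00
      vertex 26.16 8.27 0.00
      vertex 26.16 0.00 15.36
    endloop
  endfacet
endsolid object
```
; perimeter-only toolpath
G21 ; units = mm
G90 ; absolute positioning
G28 ; home
; layer 1
G0 Z3.84
G0 X0.00 Y0.00
G1 X26.16 Y0.00
G1 X26.16 Y6.20
G1 X0.00 Y6.20
G1 X0.00 Y0.00
; layer 2
G0 Z7.68
G0 X0.00 Y0.00
G1 X26.16 Y0.00
G1 X26.16 Y4.13
G1 X0.00 Y4.13
G1 X0.00 Y0.00
; layer 3
G0 Z11.52
G0 X0.00 Y0.00
G1 X26.16 Y0.00
G1 X26.16 Y2.07
G1 X0.00 Y2.07
G1 X0.00 Y0.00
M2 ; end

The solid is a wedge (ramp): 26.2 × 8.27 mm base, rising to 15.4 mm along the y=0 edge and sloping linearly to z=0 at y=8.27. Slicing at Δz = 3.84 mm — 4 equal slices spanning the solid's height, so layer i sits at z = i·h/4 — gives 3 non-empty perimeters. Each is a 4-segment closed polygon; G0 lifts to the layer z and rapids to the start vertex, then G1 traces the edges. The cross-section shrinks linearly with z (the slice at the apex is degenerate and omitted).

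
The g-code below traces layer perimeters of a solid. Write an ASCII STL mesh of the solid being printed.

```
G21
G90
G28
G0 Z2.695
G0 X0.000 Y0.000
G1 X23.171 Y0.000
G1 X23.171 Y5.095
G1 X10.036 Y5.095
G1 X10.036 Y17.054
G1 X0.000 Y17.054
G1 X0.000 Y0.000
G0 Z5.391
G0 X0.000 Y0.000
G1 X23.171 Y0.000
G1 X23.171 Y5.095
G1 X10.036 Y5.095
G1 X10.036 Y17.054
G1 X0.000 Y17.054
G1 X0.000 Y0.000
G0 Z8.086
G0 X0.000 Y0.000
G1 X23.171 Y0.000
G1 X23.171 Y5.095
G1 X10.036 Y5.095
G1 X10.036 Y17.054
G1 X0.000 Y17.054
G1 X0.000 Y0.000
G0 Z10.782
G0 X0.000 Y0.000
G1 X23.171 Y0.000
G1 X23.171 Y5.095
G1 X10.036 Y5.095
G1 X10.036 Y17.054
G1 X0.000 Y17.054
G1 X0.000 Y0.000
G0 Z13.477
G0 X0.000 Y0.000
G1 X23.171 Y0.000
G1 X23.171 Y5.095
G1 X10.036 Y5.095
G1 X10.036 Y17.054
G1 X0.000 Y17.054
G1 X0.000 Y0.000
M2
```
solid part
  facet normal 0.0000 0.0000 -1.0000
    outer loop
      vertex 23.171 5.095 0.000
      vertex 23.171 0.000 0.000
      vertex 0.000 0.000 0.000
    endloop
  endfacet
  facet normal 0.0000 0.0000 -1.0000
    outer loop
      vertex 10.036 5.095 0.000
      vertex 23.171 5.095 0.000
      vertex 0.000 0.000 0.000
    endloop
  endfacet
  facet normal 0.0000 0.0000 -1.0000
    outer loop
      vertex 10.036 17.054 0.000
      vertex 10.036 5.095 0.000
      vertex 0.000 0.000 0.000
    endloop
  endfacet
  facet normal 0.0000 0.0000 -1.0000
    outer loop
      vertex 0.000 17.054 0.000
      vertex 10.036 17.054 0.000
      vertex 0.000 0.000 0.000
    endloop
  endfacet
  facet normal 0.0000 0.0000 1.0000
    outer loop
      vertex 0.000 0.000 13.477
      vertex 23.171 0.000 13.477
      vertex 23.171 5.095 13.477
    endloop
  endfacet
  facet normal 0.0000 0.0000 1.0000
    outer loop
      vertex 0.000 0.000 13.477
      vertex 23.171 5.095 13.477
      vertex 10.036 5.095 13.477
    endloop
  endfacet
  facet normal 0.0000 0.0000 1.0000
    outer loop
      vertex 0.000 0.000 13.477
      vertex 10.036 5.095 13.477
      vertex 10.036 17.054 13.477
    endloop
  endfacet
  facet normal 0.0000 0.0000 1.0000
    outer loop
      vertex 0.000 0.000 13.477
      vertex 10.036 17.054 13.477
      vertex 0.000 17.054 13.477
    endloop
  endfacet
  facet normal 0.0000 -1.0000 0.0000
    outer loop
      vertex 0.000 0.000 0.000
      vertex 23.171 0.000 0.000
      vertex 23.171 0.000 13.477
    endloop
  endfacet
  facet normal 0.0000 -1.0000 0.0000
    outer loop
      vertex 0.000 0.000 0.000
      vertex 23.171 0.000 13.477
      vertex 0.000 0.000 13.477
    endloop
  endfacet
  facet normal 1.0000 0.0000 0.0000
    outer loop
      vertex 23.171 0.000 0.000
      vertex 23.171 5.095 0.000
      vertex 23.171 5.095 13.477
    endloop
  endfacet
  facet normal 1.0000 0.0000 0.0000
    outer loop
      vertex 23.171 0.000 0.000
      vertex 23.171 5.095 13.477
      vertex 23.171 0.000 13.477
    endloop
  endfacet
  facet normal 0.0000 1.0000 0.0000
    outer loop
      vertex 23.171 5.095 0.000
      vertex 10.036 5.095 0.000
      vertex 10.036 5.095 13.477
    endloop
  endfacet
  facet normal 0.0000 1.0000 0.0000
    outer loop
      vertex 23.171 5.095 0.000
      vertex 10.036 5.095 13.477
      vertex 23.171 5.095 13.477
    endloop
  endfacet
  facet normal 1.0000 0.0000 0.0000
    outer loop
      vertex 10.036 5.095 0.000
      vertex 10.036 17.054 0.000
      vertex 10.036 17.054 13.477
    endloop
  endfacet
  facet normal 1.0000 0.0000 0.0000
    outer loop
      vertex 10.036 5.095 0.000
      vertex 10.036 17.054 13.477
      vertex 10.036 5.095 13.477
    endloop
  endfacet
  facet normal 0.0000 1.0000 0.0000
    outer loop
      vertex 10.036 17.054 0.000
      vertex 0.000 17.054 0.000
      vertex 0.000 17.054 13.477
    endloop
  endfacet
  facet normal 0.0000 1.0000 0.0000
    outer loop
      vertex 10.036 17.054 0.000
      vertex 0.000 17.054 13.477
      vertex 10.036 17.054 13.477
    endloop
  endfacet
  facet normal -1.0000 0.0000 0.0000
    outer loop
      vertex 0.000 17.054 0.000
      vertex 0.000 0.000 0.000
      vertex 0.000 0.000 13.477
    endloop
  endfacet
  facet normal -1.0000 0.0000 0.0000
    outer loop
      vertex 0.000 17.054 0.000
      vertex 0.000 0.000 13.477
      vertex 0.000 17.054 13.477
    endloop
  endfacet
endsolid part

The G0 Z moves step by Δz≈2.695 mm. Every layer's G1 loop is the same polygon, so the solid is a straight extrusion of it from z=0 to z≈13.5. Closing with flat bottom and top caps and triangulating gives 20 facets — an L-shaped prism: outer 23.2 × 17.1 mm, arm thicknesses ≈ 5.09 mm (horizontal) and 10 mm (vertical), extruded 13.5 mm in z.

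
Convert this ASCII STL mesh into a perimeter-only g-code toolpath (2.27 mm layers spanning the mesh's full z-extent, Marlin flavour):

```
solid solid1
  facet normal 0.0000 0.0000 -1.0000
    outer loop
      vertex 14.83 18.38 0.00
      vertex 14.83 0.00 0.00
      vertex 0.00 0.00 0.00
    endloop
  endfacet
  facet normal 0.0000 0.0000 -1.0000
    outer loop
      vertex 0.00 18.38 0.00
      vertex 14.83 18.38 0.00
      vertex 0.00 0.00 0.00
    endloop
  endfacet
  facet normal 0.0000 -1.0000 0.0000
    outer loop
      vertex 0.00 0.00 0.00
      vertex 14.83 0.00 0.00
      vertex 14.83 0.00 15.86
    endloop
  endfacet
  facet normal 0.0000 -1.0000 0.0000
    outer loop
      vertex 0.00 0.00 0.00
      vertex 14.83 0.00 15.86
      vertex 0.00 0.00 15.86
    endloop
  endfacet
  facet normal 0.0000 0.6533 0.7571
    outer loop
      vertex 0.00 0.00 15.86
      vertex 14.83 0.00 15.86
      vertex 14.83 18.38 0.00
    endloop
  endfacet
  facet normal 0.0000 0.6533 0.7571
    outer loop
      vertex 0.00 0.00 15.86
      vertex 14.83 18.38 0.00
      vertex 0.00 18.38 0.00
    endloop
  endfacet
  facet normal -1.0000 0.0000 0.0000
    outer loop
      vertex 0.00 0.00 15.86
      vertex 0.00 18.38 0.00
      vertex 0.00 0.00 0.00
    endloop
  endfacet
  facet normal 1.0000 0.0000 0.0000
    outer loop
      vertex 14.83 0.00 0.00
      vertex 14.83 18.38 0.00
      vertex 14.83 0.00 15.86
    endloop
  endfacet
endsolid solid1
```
; perimeter-only toolpath
G21 ; units = mm
G90 ; absolute positioning
G28 ; home
; layer 1
G0 Z2.27
G0 X0.00 Y0.00
G1 X14.83 Y0.00
G1 X14.83 Y15.75
G1 X0.00 Y15.75
G1 X0.00 Y0.00
; layer 2
G0 Z4.53
G0 X0.00 Y0.00
G1 X14.83 Y0.00
G1 X14.83 Y13.13
G1 X0.00 Y13.13
G1 X0.00 Y0.00
; layer 3
G0 Z6.80
G0 X0.00 Y0.00
G1 X14.83 Y0.00
G1 X14.83 Y10.50
G1 X0.00 Y10.50
G1 X0.00 Y0.00
; layer 4
G0 Z9.06
G0 X0.00 Y0.00
G1 X14.83 Y0.00
G1 X14.83 Y7.88
G1 X0.00 Y7.88
G1 X0.00 Y0.00
; layer 5
G0 Z11.33
G0 X0.00 Y0.00
G1 X14.83 Y0.00
G1 X14.83 Y5.25
G1 X0.00 Y5.25
G1 X0.00 Y0.00
; layer 6
G0 Z13.59
G0 X0.00 Y0.00
G1 X14.83 Y0.00
G1 X14.83 Y2.63
G1 X0.00 Y2.63
G1 X0.00 Y0.00
M2 ; end

The solid is a wedge (ramp): 14.8 × 18.4 mm base, rising to 15.9 mm along the y=0 edge and sloping linearly to z=0 at y=18.4. Slicing at Δz = 2.27 mm — 7 equal slices spanning the solid's height, so layer i sits at z = i·h/7 — gives 6 non-empty perimeters. Each is a 4-segment closed polygon; G0 lifts to the layer z and rapids to the start vertex, then G1 traces the edges. The cross-section shrinks linearly with z (the slice at the apex is degenerate and omitted).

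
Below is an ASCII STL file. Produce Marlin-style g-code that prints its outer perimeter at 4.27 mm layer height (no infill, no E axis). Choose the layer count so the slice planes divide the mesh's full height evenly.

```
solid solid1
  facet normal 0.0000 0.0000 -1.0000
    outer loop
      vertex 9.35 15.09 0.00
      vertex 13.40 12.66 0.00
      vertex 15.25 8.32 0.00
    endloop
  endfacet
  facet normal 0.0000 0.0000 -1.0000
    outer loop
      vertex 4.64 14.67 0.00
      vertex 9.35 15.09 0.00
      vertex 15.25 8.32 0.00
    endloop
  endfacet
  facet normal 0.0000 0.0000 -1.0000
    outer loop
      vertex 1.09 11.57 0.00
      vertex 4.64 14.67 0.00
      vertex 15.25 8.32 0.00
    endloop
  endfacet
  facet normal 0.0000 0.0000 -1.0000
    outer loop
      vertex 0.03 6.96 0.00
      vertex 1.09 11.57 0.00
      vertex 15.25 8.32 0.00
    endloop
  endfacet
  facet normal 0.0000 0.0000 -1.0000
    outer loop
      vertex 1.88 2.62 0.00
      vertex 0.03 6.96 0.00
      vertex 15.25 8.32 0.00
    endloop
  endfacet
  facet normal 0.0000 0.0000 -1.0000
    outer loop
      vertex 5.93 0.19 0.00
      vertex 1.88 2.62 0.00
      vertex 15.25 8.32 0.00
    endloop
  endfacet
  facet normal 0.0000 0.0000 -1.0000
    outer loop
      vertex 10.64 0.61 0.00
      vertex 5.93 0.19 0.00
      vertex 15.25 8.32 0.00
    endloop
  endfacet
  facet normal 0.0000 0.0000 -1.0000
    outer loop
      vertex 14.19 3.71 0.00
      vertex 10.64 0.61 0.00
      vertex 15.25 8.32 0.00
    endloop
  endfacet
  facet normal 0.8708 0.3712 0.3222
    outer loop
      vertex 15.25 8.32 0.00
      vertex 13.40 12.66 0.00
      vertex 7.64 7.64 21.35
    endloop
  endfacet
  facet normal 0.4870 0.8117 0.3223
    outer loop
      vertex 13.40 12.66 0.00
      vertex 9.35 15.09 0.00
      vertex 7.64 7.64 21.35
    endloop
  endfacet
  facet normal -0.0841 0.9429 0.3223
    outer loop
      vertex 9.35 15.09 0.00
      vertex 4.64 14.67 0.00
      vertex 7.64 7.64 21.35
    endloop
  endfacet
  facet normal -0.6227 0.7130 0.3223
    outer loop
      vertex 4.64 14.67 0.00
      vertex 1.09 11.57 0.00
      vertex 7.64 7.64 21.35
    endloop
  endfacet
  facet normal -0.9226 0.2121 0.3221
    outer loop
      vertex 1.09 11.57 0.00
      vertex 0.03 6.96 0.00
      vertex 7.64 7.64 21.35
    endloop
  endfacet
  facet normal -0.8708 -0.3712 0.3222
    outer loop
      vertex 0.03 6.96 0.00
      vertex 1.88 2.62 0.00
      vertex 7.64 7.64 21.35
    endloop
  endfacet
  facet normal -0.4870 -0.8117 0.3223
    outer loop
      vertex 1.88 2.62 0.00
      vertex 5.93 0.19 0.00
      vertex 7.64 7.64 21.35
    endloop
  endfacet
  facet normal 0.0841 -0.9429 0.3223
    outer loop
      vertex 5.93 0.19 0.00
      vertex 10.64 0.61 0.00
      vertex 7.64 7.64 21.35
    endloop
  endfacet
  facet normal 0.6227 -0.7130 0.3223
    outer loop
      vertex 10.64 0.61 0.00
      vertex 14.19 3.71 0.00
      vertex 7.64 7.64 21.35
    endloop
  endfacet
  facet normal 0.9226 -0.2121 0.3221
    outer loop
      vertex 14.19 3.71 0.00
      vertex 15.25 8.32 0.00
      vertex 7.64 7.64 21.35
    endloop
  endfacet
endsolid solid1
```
; perimeter-only toolpath
G21 ; units = mm
G90 ; absolute positioning
G28 ; home
; layer 1
G0 Z4.27
G0 X13.73 Y8.18
G1 X12.25 Y11.66
G1 X9.01 Y13.60
G1 X5.24 Y13.26
G1 X2.40 Y10.78
G1 X1.55 Y7.10
G1 X3.03 Y3.62
G1 X6.27 Y1.68
G1 X10.04 Y2.02
G1 X12.88 Y4.50
G1 X13.73 Y8.18
; layer 2
G0 Z8.54
G0 X12.21 Y8.05
G1 X11.10 Y10.65
G1 X8.67 Y12.11
G1 X5.84 Y11.86
G1 X3.71 Y10.00
G1 X3.07 Y7.23
G1 X4.18 Y4.63
G1 X6.61 Y3.17
G1 X9.44 Y3.42
G1 X11.57 Y5.28
G1 X12.21 Y8.05
; layer 3
G0 Z12.81
G0 X10.68 Y7.91
G1 X9.94 Y9.65
G1 X8.32 Y10.62
G1 X6.44 Y10.45
G1 X5.02 Y9.21
G1 X4.60 Y7.37
G1 X5.34 Y5.63
G1 X6.96 Y4.66
G1 X8.84 Y4.83
G1 X10.26 Y6.07
G1 X10.68 Y7.91
; layer 4
G0 Z17.08
G0 X9.16 Y7.78
G1 X8.79 Y8.64
G1 X7.98 Y9.13
G1 X7.04 Y9.05
G1 X6.33 Y8.43
G1 X6.12 Y7.50
G1 X6.49 Y6.64
G1 X7.30 Y6.15
G1 X8.24 Y6.23
G1 X8.95 Y6.85
G1 X9.16 Y7.78
M2 ; end

The solid is a regular 10-sided pyramid, base circumscribed radius ≈ 7.64 mm, apex at z ≈ 21.4 mm. Slicing at Δz = 4.27 mm — 5 equal slices spanning the solid's height, so layer i sits at z = i·h/5 — gives 4 non-empty perimeters. Each is a 10-segment closed polygon; G0 lifts to the layer z and rapids to the start vertex, then G1 traces the edges. The cross-section shrinks linearly with z (the slice at the apex is degenerate and omitted).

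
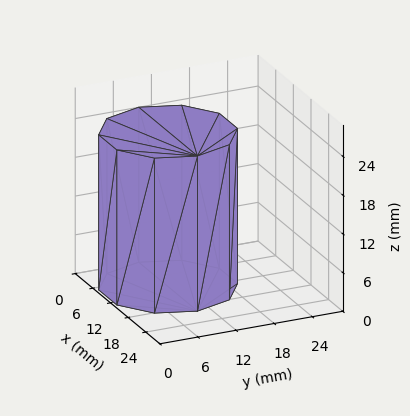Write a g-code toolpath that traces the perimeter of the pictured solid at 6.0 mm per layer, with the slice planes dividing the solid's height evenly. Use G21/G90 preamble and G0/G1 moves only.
Reading the render: the shape is a regular 10-sided prism (a cylinder approximated with 10 flat sides), circumscribed radius ≈ 10 mm, height ≈ 24 mm (dimensions read to the nearest mm from the axis ticks). For the g-code, the solid's height is divided into equal slices at the stated Δz and each level perimeter traced with G1 moves after a G0 lift.

; perimeter-only toolpath
G21 ; units = mm
G90 ; absolute positioning
G28 ; home
; layer 1
G0 Z6.0
G0 X20.0 Y10.0
G1 X18.1 Y15.9
G1 X13.1 Y19.5
G1 X6.9 Y19.5
G1 X1.9 Y15.9
G1 X0.0 Y10.0
G1 X1.9 Y4.1
G1 X6.9 Y0.5
G1 X13.1 Y0.5
G1 X18.1 Y4.1
G1 X20.0 Y10.0
; layer 2
G0 Z12.0
G0 X20.0 Y10.0
G1 X18.1 Y15.9
G1 X13.1 Y19.5
G1 X6.9 Y19.5
G1 X1.9 Y15.9
G1 X0.0 Y10.0
G1 X1.9 Y4.1
G1 X6.9 Y0.5
G1 X13.1 Y0.5
G1 X18.1 Y4.1
G1 X20.0 Y10.0
; layer 3
G0 Z18.0
G0 X20.0 Y10.0
G1 X18.1 Y15.9
G1 X13.1 Y19.5
G1 X6.9 Y19.5
G1 X1.9 Y15.9
G1 X0.0 Y10.0
G1 X1.9 Y4.1
G1 X6.9 Y0.5
G1 X13.1 Y0.5
G1 X18.1 Y4.1
G1 X20.0 Y10.0
; layer 4
G0 Z24.0
G0 X20.0 Y10.0
G1 X18.1 Y15.9
G1 X13.1 Y19.5
G1 X6.9 Y19.5
G1 X1.9 Y15.9
G1 X0.0 Y10.0
G1 X1.9 Y4.1
G1 X6.9 Y0.5
G1 X13.1 Y0.5
G1 X18.1 Y4.1
G1 X20.0 Y10.0
M2 ; end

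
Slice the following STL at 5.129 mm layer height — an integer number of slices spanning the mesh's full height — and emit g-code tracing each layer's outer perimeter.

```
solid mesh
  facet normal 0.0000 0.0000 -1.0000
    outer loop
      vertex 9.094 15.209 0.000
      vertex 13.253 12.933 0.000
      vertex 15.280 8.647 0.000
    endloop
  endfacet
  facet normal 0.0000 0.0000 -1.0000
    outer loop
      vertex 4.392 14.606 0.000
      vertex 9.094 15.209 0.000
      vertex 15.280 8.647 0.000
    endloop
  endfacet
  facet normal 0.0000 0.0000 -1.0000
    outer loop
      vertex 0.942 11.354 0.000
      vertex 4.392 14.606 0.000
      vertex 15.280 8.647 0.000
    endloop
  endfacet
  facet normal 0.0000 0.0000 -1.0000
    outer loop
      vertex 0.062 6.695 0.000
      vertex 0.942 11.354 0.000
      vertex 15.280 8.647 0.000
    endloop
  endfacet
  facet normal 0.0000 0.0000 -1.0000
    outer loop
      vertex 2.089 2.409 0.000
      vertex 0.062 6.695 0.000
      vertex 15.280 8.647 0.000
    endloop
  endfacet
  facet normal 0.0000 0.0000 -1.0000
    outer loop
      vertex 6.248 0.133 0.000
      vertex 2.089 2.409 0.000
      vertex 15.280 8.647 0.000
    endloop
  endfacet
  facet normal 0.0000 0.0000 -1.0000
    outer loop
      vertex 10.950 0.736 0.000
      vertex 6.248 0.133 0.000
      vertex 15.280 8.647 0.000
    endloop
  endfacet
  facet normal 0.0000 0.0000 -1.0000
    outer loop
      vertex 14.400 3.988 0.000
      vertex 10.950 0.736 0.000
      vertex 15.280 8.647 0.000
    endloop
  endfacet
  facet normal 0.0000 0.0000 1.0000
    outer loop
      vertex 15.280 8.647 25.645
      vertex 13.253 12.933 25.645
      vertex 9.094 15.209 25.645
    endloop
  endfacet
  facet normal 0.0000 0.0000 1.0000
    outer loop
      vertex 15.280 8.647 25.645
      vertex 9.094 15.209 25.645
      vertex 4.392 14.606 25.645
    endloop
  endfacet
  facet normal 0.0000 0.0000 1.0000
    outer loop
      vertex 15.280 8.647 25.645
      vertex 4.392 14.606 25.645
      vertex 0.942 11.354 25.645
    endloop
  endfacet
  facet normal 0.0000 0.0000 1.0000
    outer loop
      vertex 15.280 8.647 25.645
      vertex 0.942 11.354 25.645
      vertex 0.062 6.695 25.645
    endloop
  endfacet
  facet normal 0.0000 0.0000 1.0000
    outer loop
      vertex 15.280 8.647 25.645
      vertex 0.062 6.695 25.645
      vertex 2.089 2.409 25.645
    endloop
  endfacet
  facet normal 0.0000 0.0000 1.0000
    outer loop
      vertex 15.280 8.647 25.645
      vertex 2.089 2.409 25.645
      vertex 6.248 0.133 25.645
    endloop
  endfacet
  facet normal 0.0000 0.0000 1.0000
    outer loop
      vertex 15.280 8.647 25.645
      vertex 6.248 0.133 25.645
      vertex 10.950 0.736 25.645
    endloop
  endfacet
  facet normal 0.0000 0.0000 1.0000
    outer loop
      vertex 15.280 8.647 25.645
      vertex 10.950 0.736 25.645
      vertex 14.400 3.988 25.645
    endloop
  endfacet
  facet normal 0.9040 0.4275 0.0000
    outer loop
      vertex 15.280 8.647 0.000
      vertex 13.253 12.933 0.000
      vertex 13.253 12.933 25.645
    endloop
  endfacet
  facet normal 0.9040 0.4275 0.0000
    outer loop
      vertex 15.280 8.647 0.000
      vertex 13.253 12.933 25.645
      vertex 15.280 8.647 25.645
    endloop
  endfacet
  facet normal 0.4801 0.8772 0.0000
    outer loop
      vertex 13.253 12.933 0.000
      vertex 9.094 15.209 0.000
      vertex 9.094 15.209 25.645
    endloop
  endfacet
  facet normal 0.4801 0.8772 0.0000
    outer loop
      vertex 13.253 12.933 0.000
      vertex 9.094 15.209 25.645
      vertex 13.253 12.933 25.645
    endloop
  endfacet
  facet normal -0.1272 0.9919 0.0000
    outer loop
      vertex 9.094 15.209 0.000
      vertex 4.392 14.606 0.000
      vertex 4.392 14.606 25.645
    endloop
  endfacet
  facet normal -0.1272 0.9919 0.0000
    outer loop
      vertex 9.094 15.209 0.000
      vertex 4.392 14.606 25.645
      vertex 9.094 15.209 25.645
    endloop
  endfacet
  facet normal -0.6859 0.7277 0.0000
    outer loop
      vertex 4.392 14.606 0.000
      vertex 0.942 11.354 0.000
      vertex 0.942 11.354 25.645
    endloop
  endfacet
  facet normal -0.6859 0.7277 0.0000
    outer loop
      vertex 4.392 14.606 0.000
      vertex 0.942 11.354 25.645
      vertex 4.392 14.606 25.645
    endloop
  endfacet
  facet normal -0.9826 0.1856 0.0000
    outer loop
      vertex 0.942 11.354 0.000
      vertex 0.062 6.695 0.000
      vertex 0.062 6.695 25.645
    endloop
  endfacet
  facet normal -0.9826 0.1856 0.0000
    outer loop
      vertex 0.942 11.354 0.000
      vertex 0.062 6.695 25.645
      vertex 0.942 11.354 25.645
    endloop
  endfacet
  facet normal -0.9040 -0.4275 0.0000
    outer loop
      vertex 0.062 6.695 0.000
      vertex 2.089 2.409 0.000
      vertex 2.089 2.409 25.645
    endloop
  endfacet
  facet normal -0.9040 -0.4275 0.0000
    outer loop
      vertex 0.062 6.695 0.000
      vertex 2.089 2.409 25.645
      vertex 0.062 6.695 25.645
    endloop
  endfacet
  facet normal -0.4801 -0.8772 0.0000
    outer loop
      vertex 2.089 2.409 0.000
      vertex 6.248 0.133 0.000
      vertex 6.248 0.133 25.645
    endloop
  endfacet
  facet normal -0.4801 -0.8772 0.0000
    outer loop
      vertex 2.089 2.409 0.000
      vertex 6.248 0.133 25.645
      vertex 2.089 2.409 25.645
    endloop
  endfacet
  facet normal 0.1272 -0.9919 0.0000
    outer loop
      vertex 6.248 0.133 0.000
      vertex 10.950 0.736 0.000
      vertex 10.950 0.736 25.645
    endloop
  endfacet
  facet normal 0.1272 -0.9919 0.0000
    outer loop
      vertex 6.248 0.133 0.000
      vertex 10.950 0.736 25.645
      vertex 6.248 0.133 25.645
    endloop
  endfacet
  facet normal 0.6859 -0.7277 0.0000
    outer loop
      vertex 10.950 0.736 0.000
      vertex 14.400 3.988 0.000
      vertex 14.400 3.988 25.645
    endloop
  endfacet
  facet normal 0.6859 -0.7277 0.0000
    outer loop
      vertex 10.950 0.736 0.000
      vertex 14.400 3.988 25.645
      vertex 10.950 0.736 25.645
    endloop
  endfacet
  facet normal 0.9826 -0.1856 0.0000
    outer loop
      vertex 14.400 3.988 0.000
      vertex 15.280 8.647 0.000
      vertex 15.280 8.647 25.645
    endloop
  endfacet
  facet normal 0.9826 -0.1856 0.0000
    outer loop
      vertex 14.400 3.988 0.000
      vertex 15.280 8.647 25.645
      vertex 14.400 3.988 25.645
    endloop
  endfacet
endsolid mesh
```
; perimeter-only toolpath
G21 ; units = mm
G90 ; absolute positioning
G28 ; home
; layer 1
G0 Z5.129
G0 X15.280 Y8.647
G1 X13.253 Y12.933
G1 X9.094 Y15.209
G1 X4.392 Y14.606
G1 X0.942 Y11.354
G1 X0.062 Y6.695
G1 X2.089 Y2.409
G1 X6.248 Y0.133
G1 X10.950 Y0.736
G1 X14.400 Y3.988
G1 X15.280 Y8.647
; layer 2
G0 Z10.258
G0 X15.280 Y8.647
G1 X13.253 Y12.933
G1 X9.094 Y15.209
G1 X4.392 Y14.606
G1 X0.942 Y11.354
G1 X0.062 Y6.695
G1 X2.089 Y2.409
G1 X6.248 Y0.133
G1 X10.950 Y0.736
G1 X14.400 Y3.988
G1 X15.280 Y8.647
; layer 3
G0 Z15.387
G0 X15.280 Y8.647
G1 X13.253 Y12.933
G1 X9.094 Y15.209
G1 X4.392 Y14.606
G1 X0.942 Y11.354
G1 X0.062 Y6.695
G1 X2.089 Y2.409
G1 X6.248 Y0.133
G1 X10.950 Y0.736
G1 X14.400 Y3.988
G1 X15.280 Y8.647
; layer 4
G0 Z20.516
G0 X15.280 Y8.647
G1 X13.253 Y12.933
G1 X9.094 Y15.209
G1 X4.392 Y14.606
G1 X0.942 Y11.354
G1 X0.062 Y6.695
G1 X2.089 Y2.409
G1 X6.248 Y0.133
G1 X10.950 Y0.736
G1 X14.400 Y3.988
G1 X15.280 Y8.647
; layer 5
G0 Z25.645
G0 X15.280 Y8.647
G1 X13.253 Y12.933
G1 X9.094 Y15.209
G1 X4.392 Y14.606
G1 X0.942 Y11.354
G1 X0.062 Y6.695
G1 X2.089 Y2.409
G1 X6.248 Y0.133
G1 X10.950 Y0.736
G1 X14.400 Y3.988
G1 X15.280 Y8.647
M2 ; end

The solid is a regular 10-sided prism (a cylinder approximated with 10 flat sides), circumscribed radius ≈ 7.67 mm, height ≈ 25.6 mm. Slicing at Δz = 5.129 mm — 5 equal slices spanning the solid's height, so layer i sits at z = i·h/5 — gives 5 non-empty perimeters. Each is a 10-segment closed polygon; G0 lifts to the layer z and rapids to the start vertex, then G1 traces the edges.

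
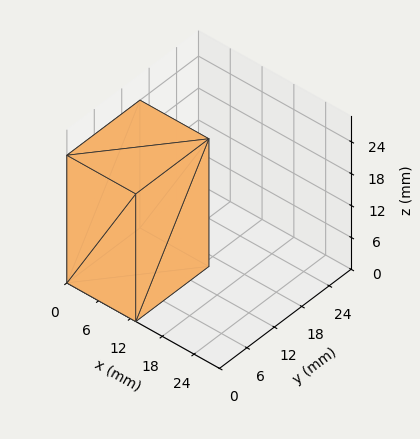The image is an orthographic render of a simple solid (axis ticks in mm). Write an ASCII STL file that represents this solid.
Reading the render: the shape is a rectangular box, roughly 13 × 16 mm footprint and 24 mm tall (dimensions read to the nearest mm from the axis ticks). For the STL, each face is triangulated and given an outward normal.

solid part
  facet normal 0.0000 0.0000 -1.0000
    outer loop
      vertex 13.0 16.0 0.0
      vertex 13.0 0.0 0.0
      vertex 0.0 0.0 0.0
    endloop
  endfacet
  facet normal 0.0000 0.0000 -1.0000
    outer loop
      vertex 0.0 16.0 0.0
      vertex 13.0 16.0 0.0
      vertex 0.0 0.0 0.0
    endloop
  endfacet
  facet normal 0.0000 0.0000 1.0000
    outer loop
      vertex 0.0 0.0 24.0
      vertex 13.0 0.0 24.0
      vertex 13.0 16.0 24.0
    endloop
  endfacet
  facet normal 0.0000 0.0000 1.0000
    outer loop
      vertex 0.0 0.0 24.0
      vertex 13.0 16.0 24.0
      vertex 0.0 16.0 24.0
    endloop
  endfacet
  facet normal 0.0000 -1.0000 0.0000
    outer loop
      vertex 0.0 0.0 0.0
      vertex 13.0 0.0 0.0
      vertex 13.0 0.0 24.0
    endloop
  endfacet
  facet normal 0.0000 -1.0000 0.0000
    outer loop
      vertex 0.0 0.0 0.0
      vertex 13.0 0.0 24.0
      vertex 0.0 0.0 24.0
    endloop
  endfacet
  facet normal 0.0000 1.0000 0.0000
    outer loop
      vertex 13.0 16.0 24.0
      vertex 13.0 16.0 0.0
      vertex 0.0 16.0 0.0
    endloop
  endfacet
  facet normal 0.0000 1.0000 0.0000
    outer loop
      vertex 0.0 16.0 24.0
      vertex 13.0 16.0 24.0
      vertex 0.0 16.0 0.0
    endloop
  endfacet
  facet normal -1.0000 0.0000 0.0000
    outer loop
      vertex 0.0 16.0 24.0
      vertex 0.0 16.0 0.0
      vertex 0.0 0.0 0.0
    endloop
  endfacet
  facet normal -1.0000 0.0000 0.0000
    outer loop
      vertex 0.0 0.0 24.0
      vertex 0.0 16.0 24.0
      vertex 0.0 0.0 0.0
    endloop
  endfacet
  facet normal 1.0000 0.0000 0.0000
    outer loop
      vertex 13.0 0.0 0.0
      vertex 13.0 16.0 0.0
      vertex 13.0 16.0 24.0
    endloop
  endfacet
  facet normal 1.0000 0.0000 0.0000
    outer loop
      vertex 13.0 0.0 0.0
      vertex 13.0 16.0 24.0
      vertex 13.0 0.0 24.0
    endloop
  endfacet
endsolid part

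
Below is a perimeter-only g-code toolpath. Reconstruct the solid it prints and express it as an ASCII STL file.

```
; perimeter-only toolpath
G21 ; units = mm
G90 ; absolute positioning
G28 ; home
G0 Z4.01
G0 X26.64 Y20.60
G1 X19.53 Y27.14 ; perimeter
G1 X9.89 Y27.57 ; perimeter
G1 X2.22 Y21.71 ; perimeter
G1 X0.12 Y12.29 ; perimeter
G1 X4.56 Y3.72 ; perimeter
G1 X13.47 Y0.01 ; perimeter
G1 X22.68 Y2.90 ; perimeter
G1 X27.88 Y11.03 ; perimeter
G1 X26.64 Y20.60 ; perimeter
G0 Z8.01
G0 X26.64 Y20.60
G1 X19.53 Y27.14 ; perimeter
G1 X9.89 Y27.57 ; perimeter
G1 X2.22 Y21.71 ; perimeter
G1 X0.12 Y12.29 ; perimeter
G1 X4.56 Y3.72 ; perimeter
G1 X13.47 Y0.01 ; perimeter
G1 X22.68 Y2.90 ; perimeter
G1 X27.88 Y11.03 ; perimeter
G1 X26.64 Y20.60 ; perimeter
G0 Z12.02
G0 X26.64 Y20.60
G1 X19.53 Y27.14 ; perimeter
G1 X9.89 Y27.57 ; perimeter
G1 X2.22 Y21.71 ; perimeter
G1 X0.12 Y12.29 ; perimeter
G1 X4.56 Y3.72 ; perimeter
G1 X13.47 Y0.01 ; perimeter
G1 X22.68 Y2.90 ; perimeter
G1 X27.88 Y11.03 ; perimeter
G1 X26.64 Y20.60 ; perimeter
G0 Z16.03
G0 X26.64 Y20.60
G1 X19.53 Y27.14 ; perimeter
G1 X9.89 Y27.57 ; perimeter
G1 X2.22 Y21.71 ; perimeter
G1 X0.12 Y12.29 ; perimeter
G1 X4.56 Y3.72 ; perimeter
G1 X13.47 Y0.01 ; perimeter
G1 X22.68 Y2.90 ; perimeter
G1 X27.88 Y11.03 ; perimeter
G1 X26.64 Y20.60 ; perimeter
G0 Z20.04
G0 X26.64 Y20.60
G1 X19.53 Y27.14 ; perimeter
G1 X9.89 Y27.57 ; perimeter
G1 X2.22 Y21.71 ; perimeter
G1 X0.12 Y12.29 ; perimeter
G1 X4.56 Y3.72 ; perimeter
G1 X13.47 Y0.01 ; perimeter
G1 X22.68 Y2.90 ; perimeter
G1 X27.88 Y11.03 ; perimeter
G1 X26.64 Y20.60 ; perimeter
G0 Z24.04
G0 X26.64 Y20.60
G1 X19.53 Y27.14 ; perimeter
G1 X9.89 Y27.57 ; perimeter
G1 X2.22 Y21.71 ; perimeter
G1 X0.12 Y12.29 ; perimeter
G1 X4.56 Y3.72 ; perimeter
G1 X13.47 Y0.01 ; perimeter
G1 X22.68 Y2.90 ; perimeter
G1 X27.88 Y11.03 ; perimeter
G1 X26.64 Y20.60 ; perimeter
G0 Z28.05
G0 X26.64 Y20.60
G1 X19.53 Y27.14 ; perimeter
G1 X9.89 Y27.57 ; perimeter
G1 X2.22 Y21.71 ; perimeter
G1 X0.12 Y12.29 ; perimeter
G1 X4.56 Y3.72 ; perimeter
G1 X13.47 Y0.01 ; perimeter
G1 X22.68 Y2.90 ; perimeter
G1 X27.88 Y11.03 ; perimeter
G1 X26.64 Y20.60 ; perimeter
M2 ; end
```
solid part
  facet normal 0.0000 0.0000 -1.0000
    outer loop
      vertex 9.89 27.57 0.00
      vertex 19.53 27.14 0.00
      vertex 26.64 20.60 0.00
    endloop
  endfacet
  facet normal 0.0000 0.0000 -1.0000
    outer loop
      vertex 2.22 21.71 0.00
      vertex 9.89 27.57 0.00
      vertex 26.64 20.60 0.00
    endloop
  endfacet
  facet normal 0.0000 0.0000 -1.0000
    outer loop
      vertex 0.12 12.29 0.00
      vertex 2.22 21.71 0.00
      vertex 26.64 20.60 0.00
    endloop
  endfacet
  facet normal 0.0000 0.0000 -1.0000
    outer loop
      vertex 4.56 3.72 0.00
      vertex 0.12 12.29 0.00
      vertex 26.64 20.60 0.00
    endloop
  endfacet
  facet normal 0.0000 0.0000 -1.0000
    outer loop
      vertex 13.47 0.01 0.00
      vertex 4.56 3.72 0.00
      vertex 26.64 20.60 0.00
    endloop
  endfacet
  facet normal 0.0000 0.0000 -1.0000
    outer loop
      vertex 22.68 2.90 0.00
      vertex 13.47 0.01 0.00
      vertex 26.64 20.60 0.00
    endloop
  endfacet
  facet normal 0.0000 0.0000 -1.0000
    outer loop
      vertex 27.88 11.03 0.00
      vertex 22.68 2.90 0.00
      vertex 26.64 20.60 0.00
    endloop
  endfacet
  facet normal 0.0000 0.0000 1.0000
    outer loop
      vertex 26.64 20.60 28.05
      vertex 19.53 27.14 28.05
      vertex 9.89 27.57 28.05
    endloop
  endfacet
  facet normal 0.0000 0.0000 1.0000
    outer loop
      vertex 26.64 20.60 28.05
      vertex 9.89 27.57 28.05
      vertex 2.22 21.71 28.05
    endloop
  endfacet
  facet normal 0.0000 0.0000 1.0000
    outer loop
      vertex 26.64 20.60 28.05
      vertex 2.22 21.71 28.05
      vertex 0.12 12.29 28.05
    endloop
  endfacet
  facet normal 0.0000 0.0000 1.0000
    outer loop
      vertex 26.64 20.60 28.05
      vertex 0.12 12.29 28.05
      vertex 4.56 3.72 28.05
    endloop
  endfacet
  facet normal 0.0000 0.0000 1.0000
    outer loop
      vertex 26.64 20.60 28.05
      vertex 4.56 3.72 28.05
      vertex 13.47 0.01 28.05
    endloop
  endfacet
  facet normal 0.0000 0.0000 1.0000
    outer loop
      vertex 26.64 20.60 28.05
      vertex 13.47 0.01 28.05
      vertex 22.68 2.90 28.05
    endloop
  endfacet
  facet normal 0.0000 0.0000 1.0000
    outer loop
      vertex 26.64 20.60 28.05
      vertex 22.68 2.90 28.05
      vertex 27.88 11.03 28.05
    endloop
  endfacet
  facet normal 0.6770 0.7360 0.0000
    outer loop
      vertex 26.64 20.60 0.00
      vertex 19.53 27.14 0.00
      vertex 19.53 27.14 28.05
    endloop
  endfacet
  facet normal 0.6770 0.7360 0.0000
    outer loop
      vertex 26.64 20.60 0.00
      vertex 19.53 27.14 28.05
      vertex 26.64 20.60 28.05
    endloop
  endfacet
  facet normal 0.0446 0.9990 0.0000
    outer loop
      vertex 19.53 27.14 0.00
      vertex 9.89 27.57 0.00
      vertex 9.89 27.57 28.05
    endloop
  endfacet
  facet normal 0.0446 0.9990 0.0000
    outer loop
      vertex 19.53 27.14 0.00
      vertex 9.89 27.57 28.05
      vertex 19.53 27.14 28.05
    endloop
  endfacet
  facet normal -0.6071 0.7946 0.0000
    outer loop
      vertex 9.89 27.57 0.00
      vertex 2.22 21.71 0.00
      vertex 2.22 21.71 28.05
    endloop
  endfacet
  facet normal -0.6071 0.7946 0.0000
    outer loop
      vertex 9.89 27.57 0.00
      vertex 2.22 21.71 28.05
      vertex 9.89 27.57 28.05
    endloop
  endfacet
  facet normal -0.9760 0.2176 0.0000
    outer loop
      vertex 2.22 21.71 0.00
      vertex 0.12 12.29 0.00
      vertex 0.12 12.29 28.05
    endloop
  endfacet
  facet normal -0.9760 0.2176 0.0000
    outer loop
      vertex 2.22 21.71 0.00
      vertex 0.12 12.29 28.05
      vertex 2.22 21.71 28.05
    endloop
  endfacet
  facet normal -0.8879 -0.4600 0.0000
    outer loop
      vertex 0.12 12.29 0.00
      vertex 4.56 3.72 0.00
      vertex 4.56 3.72 28.05
    endloop
  endfacet
  facet normal -0.8879 -0.4600 0.0000
    outer loop
      vertex 0.12 12.29 0.00
      vertex 4.56 3.72 28.05
      vertex 0.12 12.29 28.05
    endloop
  endfacet
  facet normal -0.3844 -0.9232 0.0000
    outer loop
      vertex 4.56 3.72 0.00
      vertex 13.47 0.01 0.00
      vertex 13.47 0.01 28.05
    endloop
  endfacet
  facet normal -0.3844 -0.9232 0.0000
    outer loop
      vertex 4.56 3.72 0.00
      vertex 13.47 0.01 28.05
      vertex 4.56 3.72 28.05
    endloop
  endfacet
  facet normal 0.2994 -0.9541 0.0000
    outer loop
      vertex 13.47 0.01 0.00
      vertex 22.68 2.90 0.00
      vertex 22.68 2.90 28.05
    endloop
  endfacet
  facet normal 0.2994 -0.9541 0.0000
    outer loop
      vertex 13.47 0.01 0.00
      vertex 22.68 2.90 28.05
      vertex 13.47 0.01 28.05
    endloop
  endfacet
  facet normal 0.8424 -0.5388 0.0000
    outer loop
      vertex 22.68 2.90 0.00
      vertex 27.88 11.03 0.00
      vertex 27.88 11.03 28.05
    endloop
  endfacet
  facet normal 0.8424 -0.5388 0.0000
    outer loop
      vertex 22.68 2.90 0.00
      vertex 27.88 11.03 28.05
      vertex 22.68 2.90 28.05
    endloop
  endfacet
  facet normal 0.9917 0.1285 0.0000
    outer loop
      vertex 27.88 11.03 0.00
      vertex 26.64 20.60 0.00
      vertex 26.64 20.60 28.05
    endloop
  endfacet
  facet normal 0.9917 0.1285 0.0000
    outer loop
      vertex 27.88 11.03 0.00
      vertex 26.64 20.60 28.05
      vertex 27.88 11.03 28.05
    endloop
  endfacet
endsolid part

The G0 Z moves step by Δz≈4.01 mm. Every layer's G1 loop is the same polygon, so the solid is a straight extrusion of it from z=0 to z≈28.1. Closing with flat bottom and top caps and triangulating gives 32 facets — a regular 9-sided prism (a cylinder approximated with 9 flat sides), circumscribed radius ≈ 14.1 mm, height ≈ 28.1 mm.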